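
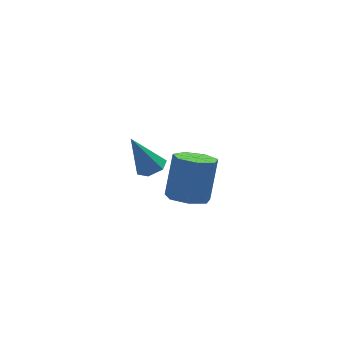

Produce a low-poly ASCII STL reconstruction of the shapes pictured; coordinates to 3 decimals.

solid 
facet normal -0.232 -0.268 -0.935
outer loop
vertex -2.684 -4.011 -1.855
vertex -3.453 -3.964 -1.678
vertex -2.976 -3.399 -1.958
endloop
endfacet
facet normal 0.875 0.363 -0.321
outer loop
vertex -2.684 -4.011 -1.855
vertex -2.976 -3.399 -1.958
vertex -2.279 -3.543 -0.219
endloop
endfacet
facet normal 0.875 0.364 -0.320
outer loop
vertex -2.279 -3.543 -0.219
vertex -2.976 -3.399 -1.958
vertex -2.571 -2.931 -0.321
endloop
endfacet
facet normal 0.232 0.267 0.935
outer loop
vertex -2.279 -3.543 -0.219
vertex -2.571 -2.931 -0.321
vertex -3.047 -3.496 -0.042
endloop
endfacet
facet normal -0.232 -0.268 -0.935
outer loop
vertex -2.976 -3.399 -1.958
vertex -3.453 -3.964 -1.678
vertex -3.627 -3.213 -1.85
endloop
endfacet
facet normal 0.212 0.925 -0.317
outer loop
vertex -2.976 -3.399 -1.958
vertex -3.627 -3.213 -1.85
vertex -2.571 -2.931 -0.321
endloop
endfacet
facet normal 0.212 0.925 -0.317
outer loop
vertex -2.571 -2.931 -0.321
vertex -3.627 -3.213 -1.85
vertex -3.222 -2.745 -0.213
endloop
endfacet
facet normal 0.231 0.267 0.936
outer loop
vertex -2.571 -2.931 -0.321
vertex -3.222 -2.745 -0.213
vertex -3.047 -3.496 -0.042
endloop
endfacet
facet normal -0.231 -0.268 -0.935
outer loop
vertex -3.627 -3.213 -1.85
vertex -3.453 -3.964 -1.678
vertex -4.147 -3.592 -1.613
endloop
endfacet
facet normal -0.609 0.789 -0.075
outer loop
vertex -3.627 -3.213 -1.85
vertex -4.147 -3.592 -1.613
vertex -3.222 -2.745 -0.213
endloop
endfacet
facet normal -0.610 0.789 -0.074
outer loop
vertex -3.222 -2.745 -0.213
vertex -4.147 -3.592 -1.613
vertex -3.741 -3.124 0.024
endloop
endfacet
facet normal 0.232 0.267 0.935
outer loop
vertex -3.222 -2.745 -0.213
vertex -3.741 -3.124 0.024
vertex -3.047 -3.496 -0.042
endloop
endfacet
facet normal -0.231 -0.268 -0.935
outer loop
vertex -4.147 -3.592 -1.613
vertex -3.453 -3.964 -1.678
vertex -4.144 -4.251 -1.425
endloop
endfacet
facet normal -0.973 0.060 0.224
outer loop
vertex -4.147 -3.592 -1.613
vertex -4.144 -4.251 -1.425
vertex -3.741 -3.124 0.024
endloop
endfacet
facet normal -0.973 0.060 0.224
outer loop
vertex -3.741 -3.124 0.024
vertex -4.144 -4.251 -1.425
vertex -3.738 -3.783 0.212
endloop
endfacet
facet normal 0.232 0.268 0.935
outer loop
vertex -3.741 -3.124 0.024
vertex -3.738 -3.783 0.212
vertex -3.047 -3.496 -0.042
endloop
endfacet
facet normal -0.231 -0.267 -0.935
outer loop
vertex -4.144 -4.251 -1.425
vertex -3.453 -3.964 -1.678
vertex -3.62 -4.694 -1.428
endloop
endfacet
facet normal -0.603 -0.715 0.354
outer loop
vertex -4.144 -4.251 -1.425
vertex -3.62 -4.694 -1.428
vertex -3.738 -3.783 0.212
endloop
endfacet
facet normal -0.603 -0.715 0.354
outer loop
vertex -3.738 -3.783 0.212
vertex -3.62 -4.694 -1.428
vertex -3.215 -4.226 0.209
endloop
endfacet
facet normal 0.232 0.268 0.935
outer loop
vertex -3.738 -3.783 0.212
vertex -3.215 -4.226 0.209
vertex -3.047 -3.496 -0.042
endloop
endfacet
facet normal -0.231 -0.267 -0.935
outer loop
vertex -3.62 -4.694 -1.428
vertex -3.453 -3.964 -1.678
vertex -2.971 -4.587 -1.619
endloop
endfacet
facet normal 0.221 -0.951 0.217
outer loop
vertex -3.62 -4.694 -1.428
vertex -2.971 -4.587 -1.619
vertex -3.215 -4.226 0.209
endloop
endfacet
facet normal 0.221 -0.951 0.217
outer loop
vertex -3.215 -4.226 0.209
vertex -2.971 -4.587 -1.619
vertex -2.565 -4.119 0.017
endloop
endfacet
facet normal 0.232 0.268 0.935
outer loop
vertex -3.215 -4.226 0.209
vertex -2.565 -4.119 0.017
vertex -3.047 -3.496 -0.042
endloop
endfacet
facet normal -0.232 -0.268 -0.935
outer loop
vertex -2.971 -4.587 -1.619
vertex -3.453 -3.964 -1.678
vertex -2.684 -4.011 -1.855
endloop
endfacet
facet normal 0.878 -0.471 -0.083
outer loop
vertex -2.971 -4.587 -1.619
vertex -2.684 -4.011 -1.855
vertex -2.565 -4.119 0.017
endloop
endfacet
facet normal 0.879 -0.470 -0.083
outer loop
vertex -2.565 -4.119 0.017
vertex -2.684 -4.011 -1.855
vertex -2.279 -3.543 -0.219
endloop
endfacet
facet normal 0.232 0.268 0.935
outer loop
vertex -2.565 -4.119 0.017
vertex -2.279 -3.543 -0.219
vertex -3.047 -3.496 -0.042
endloop
endfacet
facet normal 0.423 -0.098 -0.901
outer loop
vertex -2.983 0.597 -2.857
vertex -3.535 0.574 -3.114
vertex -3.255 1.111 -3.041
endloop
endfacet
facet normal 0.630 0.535 0.563
outer loop
vertex -2.983 0.597 -2.857
vertex -3.255 1.111 -3.041
vertex -4.265 0.746 -1.566
endloop
endfacet
facet normal 0.425 -0.099 -0.900
outer loop
vertex -3.255 1.111 -3.041
vertex -3.535 0.574 -3.114
vertex -3.807 1.088 -3.299
endloop
endfacet
facet normal -0.117 0.980 0.162
outer loop
vertex -3.255 1.111 -3.041
vertex -3.807 1.088 -3.299
vertex -4.265 0.746 -1.566
endloop
endfacet
facet normal 0.424 -0.100 -0.900
outer loop
vertex -3.807 1.088 -3.299
vertex -3.535 0.574 -3.114
vertex -4.088 0.552 -3.372
endloop
endfacet
facet normal -0.870 0.474 -0.136
outer loop
vertex -3.807 1.088 -3.299
vertex -4.088 0.552 -3.372
vertex -4.265 0.746 -1.566
endloop
endfacet
facet normal 0.424 -0.100 -0.900
outer loop
vertex -4.088 0.552 -3.372
vertex -3.535 0.574 -3.114
vertex -3.816 0.038 -3.187
endloop
endfacet
facet normal -0.878 -0.477 -0.035
outer loop
vertex -4.088 0.552 -3.372
vertex -3.816 0.038 -3.187
vertex -4.265 0.746 -1.566
endloop
endfacet
facet normal 0.423 -0.099 -0.900
outer loop
vertex -3.816 0.038 -3.187
vertex -3.535 0.574 -3.114
vertex -3.264 0.061 -2.93
endloop
endfacet
facet normal -0.132 -0.921 0.366
outer loop
vertex -3.816 0.038 -3.187
vertex -3.264 0.061 -2.93
vertex -4.265 0.746 -1.566
endloop
endfacet
facet normal 0.423 -0.099 -0.900
outer loop
vertex -3.264 0.061 -2.93
vertex -3.535 0.574 -3.114
vertex -2.983 0.597 -2.857
endloop
endfacet
facet normal 0.621 -0.416 0.664
outer loop
vertex -3.264 0.061 -2.93
vertex -2.983 0.597 -2.857
vertex -4.265 0.746 -1.566
endloop
endfacet

endsolid


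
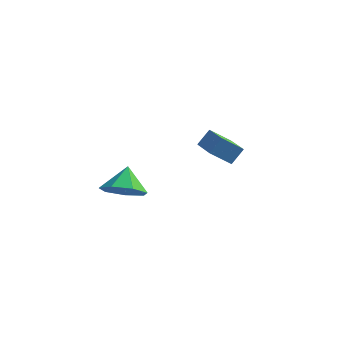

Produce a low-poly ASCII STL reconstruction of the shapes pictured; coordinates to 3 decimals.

solid 
facet normal -0.562 0.790 -0.244
outer loop
vertex -0.511 3.7 -3.795
vertex -0.099 4.22 -3.06
vertex 0.404 4.104 -4.594
endloop
endfacet
facet normal -0.417 -0.525 -0.742
outer loop
vertex 1.359 2.76 -4.18
vertex -0.511 3.7 -3.795
vertex 0.404 4.104 -4.594
endloop
endfacet
facet normal -0.562 0.790 -0.244
outer loop
vertex 0.404 4.104 -4.594
vertex -0.099 4.22 -3.06
vertex 0.816 4.624 -3.859
endloop
endfacet
facet normal 0.715 0.316 -0.624
outer loop
vertex 0.816 4.624 -3.859
vertex 1.359 2.76 -4.18
vertex 0.404 4.104 -4.594
endloop
endfacet
facet normal -0.715 -0.316 0.624
outer loop
vertex -0.511 3.7 -3.795
vertex 0.856 2.876 -2.646
vertex -0.099 4.22 -3.06
endloop
endfacet
facet normal -0.417 -0.525 -0.742
outer loop
vertex 0.444 2.356 -3.381
vertex -0.511 3.7 -3.795
vertex 1.359 2.76 -4.18
endloop
endfacet
facet normal -0.715 -0.316 0.624
outer loop
vertex 0.444 2.356 -3.381
vertex 0.856 2.876 -2.646
vertex -0.511 3.7 -3.795
endloop
endfacet
facet normal 0.417 0.525 0.742
outer loop
vertex -0.099 4.22 -3.06
vertex 0.856 2.876 -2.646
vertex 0.816 4.624 -3.859
endloop
endfacet
facet normal 0.715 0.316 -0.624
outer loop
vertex 1.771 3.28 -3.445
vertex 1.359 2.76 -4.18
vertex 0.816 4.624 -3.859
endloop
endfacet
facet normal 0.417 0.525 0.742
outer loop
vertex 0.816 4.624 -3.859
vertex 0.856 2.876 -2.646
vertex 1.771 3.28 -3.445
endloop
endfacet
facet normal 0.562 -0.790 0.244
outer loop
vertex 1.771 3.28 -3.445
vertex 0.444 2.356 -3.381
vertex 1.359 2.76 -4.18
endloop
endfacet
facet normal 0.562 -0.790 0.244
outer loop
vertex 0.856 2.876 -2.646
vertex 0.444 2.356 -3.381
vertex 1.771 3.28 -3.445
endloop
endfacet
facet normal 0.079 -0.704 -0.706
outer loop
vertex -1.061 -2.003 -3.512
vertex -2.136 -2.022 -3.613
vertex -1.42 -1.411 -4.143
endloop
endfacet
facet normal 0.704 0.672 0.229
outer loop
vertex -1.061 -2.003 -3.512
vertex -1.42 -1.411 -4.143
vertex -2.244 -1.058 -2.647
endloop
endfacet
facet normal 0.079 -0.704 -0.706
outer loop
vertex -1.42 -1.411 -4.143
vertex -2.136 -2.022 -3.613
vertex -2.319 -1.279 -4.375
endloop
endfacet
facet normal 0.177 0.975 -0.132
outer loop
vertex -1.42 -1.411 -4.143
vertex -2.319 -1.279 -4.375
vertex -2.244 -1.058 -2.647
endloop
endfacet
facet normal 0.080 -0.704 -0.706
outer loop
vertex -2.319 -1.279 -4.375
vertex -2.136 -2.022 -3.613
vertex -3.079 -1.707 -4.034
endloop
endfacet
facet normal -0.518 0.851 -0.086
outer loop
vertex -2.319 -1.279 -4.375
vertex -3.079 -1.707 -4.034
vertex -2.244 -1.058 -2.647
endloop
endfacet
facet normal 0.080 -0.704 -0.706
outer loop
vertex -3.079 -1.707 -4.034
vertex -2.136 -2.022 -3.613
vertex -3.129 -2.372 -3.376
endloop
endfacet
facet normal -0.857 0.393 0.332
outer loop
vertex -3.079 -1.707 -4.034
vertex -3.129 -2.372 -3.376
vertex -2.244 -1.058 -2.647
endloop
endfacet
facet normal 0.080 -0.704 -0.706
outer loop
vertex -3.129 -2.372 -3.376
vertex -2.136 -2.022 -3.613
vertex -2.431 -2.774 -2.896
endloop
endfacet
facet normal -0.587 -0.053 0.808
outer loop
vertex -3.129 -2.372 -3.376
vertex -2.431 -2.774 -2.896
vertex -2.244 -1.058 -2.647
endloop
endfacet
facet normal 0.079 -0.704 -0.706
outer loop
vertex -2.431 -2.774 -2.896
vertex -2.136 -2.022 -3.613
vertex -1.511 -2.61 -2.957
endloop
endfacet
facet normal 0.092 -0.153 0.984
outer loop
vertex -2.431 -2.774 -2.896
vertex -1.511 -2.61 -2.957
vertex -2.244 -1.058 -2.647
endloop
endfacet
facet normal 0.079 -0.704 -0.706
outer loop
vertex -1.511 -2.61 -2.957
vertex -2.136 -2.022 -3.613
vertex -1.061 -2.003 -3.512
endloop
endfacet
facet normal 0.666 0.170 0.726
outer loop
vertex -1.511 -2.61 -2.957
vertex -1.061 -2.003 -3.512
vertex -2.244 -1.058 -2.647
endloop
endfacet

endsolid


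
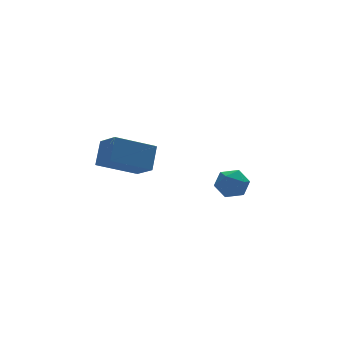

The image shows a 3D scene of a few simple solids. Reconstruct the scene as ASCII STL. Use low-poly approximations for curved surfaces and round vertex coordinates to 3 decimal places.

solid 
facet normal 0.348 0.817 -0.460
outer loop
vertex 2.784 -0.268 -2.637
vertex 2.095 0.195 -2.336
vertex 2.837 0.148 -1.859
endloop
endfacet
facet normal 0.883 0.387 -0.267
outer loop
vertex 2.784 -0.268 -2.637
vertex 2.837 0.148 -1.859
vertex 3.167 -0.666 -1.948
endloop
endfacet
facet normal 0.779 -0.248 -0.576
outer loop
vertex 2.784 -0.268 -2.637
vertex 3.167 -0.666 -1.948
vertex 2.629 -1.123 -2.479
endloop
endfacet
facet normal 0.179 -0.210 -0.961
outer loop
vertex 2.784 -0.268 -2.637
vertex 2.629 -1.123 -2.479
vertex 1.966 -0.59 -2.719
endloop
endfacet
facet normal -0.087 0.448 -0.890
outer loop
vertex 2.784 -0.268 -2.637
vertex 1.966 -0.59 -2.719
vertex 2.095 0.195 -2.336
endloop
endfacet
facet normal 0.848 0.296 0.440
outer loop
vertex 3.167 -0.666 -1.948
vertex 2.837 0.148 -1.859
vertex 2.714 -0.45 -1.221
endloop
endfacet
facet normal -0.018 0.992 0.126
outer loop
vertex 2.837 0.148 -1.859
vertex 2.095 0.195 -2.336
vertex 2.051 0.083 -1.461
endloop
endfacet
facet normal -0.722 0.396 -0.567
outer loop
vertex 2.095 0.195 -2.336
vertex 1.966 -0.59 -2.719
vertex 1.513 -0.374 -1.992
endloop
endfacet
facet normal -0.291 -0.669 -0.684
outer loop
vertex 1.966 -0.59 -2.719
vertex 2.629 -1.123 -2.479
vertex 1.843 -1.188 -2.081
endloop
endfacet
facet normal 0.680 -0.731 -0.059
outer loop
vertex 2.629 -1.123 -2.479
vertex 3.167 -0.666 -1.948
vertex 2.585 -1.235 -1.604
endloop
endfacet
facet normal -0.179 0.210 0.961
outer loop
vertex 1.896 -0.772 -1.303
vertex 2.714 -0.45 -1.221
vertex 2.051 0.083 -1.461
endloop
endfacet
facet normal -0.779 0.248 0.576
outer loop
vertex 1.896 -0.772 -1.303
vertex 2.051 0.083 -1.461
vertex 1.513 -0.374 -1.992
endloop
endfacet
facet normal -0.883 -0.387 0.267
outer loop
vertex 1.896 -0.772 -1.303
vertex 1.513 -0.374 -1.992
vertex 1.843 -1.188 -2.081
endloop
endfacet
facet normal -0.348 -0.817 0.460
outer loop
vertex 1.896 -0.772 -1.303
vertex 1.843 -1.188 -2.081
vertex 2.585 -1.235 -1.604
endloop
endfacet
facet normal 0.087 -0.448 0.890
outer loop
vertex 1.896 -0.772 -1.303
vertex 2.585 -1.235 -1.604
vertex 2.714 -0.45 -1.221
endloop
endfacet
facet normal 0.291 0.669 0.684
outer loop
vertex 2.051 0.083 -1.461
vertex 2.714 -0.45 -1.221
vertex 2.837 0.148 -1.859
endloop
endfacet
facet normal -0.680 0.731 0.059
outer loop
vertex 1.513 -0.374 -1.992
vertex 2.051 0.083 -1.461
vertex 2.095 0.195 -2.336
endloop
endfacet
facet normal -0.848 -0.296 -0.440
outer loop
vertex 1.843 -1.188 -2.081
vertex 1.513 -0.374 -1.992
vertex 1.966 -0.59 -2.719
endloop
endfacet
facet normal 0.018 -0.992 -0.126
outer loop
vertex 2.585 -1.235 -1.604
vertex 1.843 -1.188 -2.081
vertex 2.629 -1.123 -2.479
endloop
endfacet
facet normal 0.722 -0.396 0.567
outer loop
vertex 2.714 -0.45 -1.221
vertex 2.585 -1.235 -1.604
vertex 3.167 -0.666 -1.948
endloop
endfacet
facet normal -0.907 0.101 0.408
outer loop
vertex -3.98 -1.536 1.184
vertex -3.44 -0.822 2.208
vertex -4.17 -0.369 0.472
endloop
endfacet
facet normal -0.397 -0.524 -0.753
outer loop
vertex -2.3 -0.578 -0.368
vertex -3.98 -1.536 1.184
vertex -4.17 -0.369 0.472
endloop
endfacet
facet normal -0.907 0.101 0.408
outer loop
vertex -4.17 -0.369 0.472
vertex -3.44 -0.822 2.208
vertex -3.63 0.344 1.496
endloop
endfacet
facet normal -0.137 0.845 -0.516
outer loop
vertex -3.63 0.344 1.496
vertex -2.3 -0.578 -0.368
vertex -4.17 -0.369 0.472
endloop
endfacet
facet normal 0.138 -0.845 0.517
outer loop
vertex -3.98 -1.536 1.184
vertex -1.57 -1.031 1.368
vertex -3.44 -0.822 2.208
endloop
endfacet
facet normal -0.397 -0.525 -0.753
outer loop
vertex -2.11 -1.744 0.344
vertex -3.98 -1.536 1.184
vertex -2.3 -0.578 -0.368
endloop
endfacet
facet normal 0.138 -0.845 0.516
outer loop
vertex -2.11 -1.744 0.344
vertex -1.57 -1.031 1.368
vertex -3.98 -1.536 1.184
endloop
endfacet
facet normal 0.397 0.525 0.753
outer loop
vertex -3.44 -0.822 2.208
vertex -1.57 -1.031 1.368
vertex -3.63 0.344 1.496
endloop
endfacet
facet normal -0.138 0.845 -0.516
outer loop
vertex -1.76 0.136 0.656
vertex -2.3 -0.578 -0.368
vertex -3.63 0.344 1.496
endloop
endfacet
facet normal 0.397 0.524 0.753
outer loop
vertex -3.63 0.344 1.496
vertex -1.57 -1.031 1.368
vertex -1.76 0.136 0.656
endloop
endfacet
facet normal 0.907 -0.101 -0.408
outer loop
vertex -1.76 0.136 0.656
vertex -2.11 -1.744 0.344
vertex -2.3 -0.578 -0.368
endloop
endfacet
facet normal 0.907 -0.101 -0.408
outer loop
vertex -1.57 -1.031 1.368
vertex -2.11 -1.744 0.344
vertex -1.76 0.136 0.656
endloop
endfacet

endsolid


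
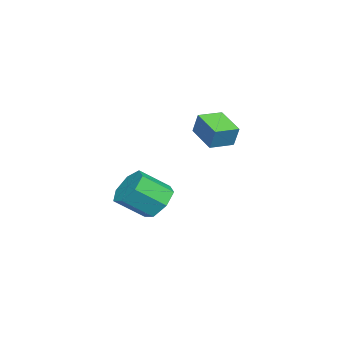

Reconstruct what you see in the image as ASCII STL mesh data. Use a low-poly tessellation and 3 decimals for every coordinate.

solid 
facet normal -0.708 0.706 -0.033
outer loop
vertex 0.473 3.845 3.778
vertex 1.483 4.832 3.244
vertex 0.229 3.553 2.778
endloop
endfacet
facet normal -0.668 -0.654 0.354
outer loop
vertex 1.057 2.728 2.816
vertex 0.473 3.845 3.778
vertex 0.229 3.553 2.778
endloop
endfacet
facet normal -0.708 0.706 -0.033
outer loop
vertex 0.229 3.553 2.778
vertex 1.483 4.832 3.244
vertex 1.239 4.541 2.243
endloop
endfacet
facet normal -0.229 -0.272 -0.935
outer loop
vertex 1.239 4.541 2.243
vertex 1.057 2.728 2.816
vertex 0.229 3.553 2.778
endloop
endfacet
facet normal 0.228 0.272 0.935
outer loop
vertex 0.473 3.845 3.778
vertex 2.311 4.007 3.282
vertex 1.483 4.832 3.244
endloop
endfacet
facet normal -0.669 -0.654 0.353
outer loop
vertex 1.301 3.019 3.817
vertex 0.473 3.845 3.778
vertex 1.057 2.728 2.816
endloop
endfacet
facet normal 0.228 0.273 0.935
outer loop
vertex 1.301 3.019 3.817
vertex 2.311 4.007 3.282
vertex 0.473 3.845 3.778
endloop
endfacet
facet normal 0.668 0.655 -0.353
outer loop
vertex 1.483 4.832 3.244
vertex 2.311 4.007 3.282
vertex 1.239 4.541 2.243
endloop
endfacet
facet normal -0.228 -0.273 -0.935
outer loop
vertex 2.067 3.715 2.282
vertex 1.057 2.728 2.816
vertex 1.239 4.541 2.243
endloop
endfacet
facet normal 0.669 0.654 -0.354
outer loop
vertex 1.239 4.541 2.243
vertex 2.311 4.007 3.282
vertex 2.067 3.715 2.282
endloop
endfacet
facet normal 0.707 -0.706 0.033
outer loop
vertex 2.067 3.715 2.282
vertex 1.301 3.019 3.817
vertex 1.057 2.728 2.816
endloop
endfacet
facet normal 0.708 -0.706 0.033
outer loop
vertex 2.311 4.007 3.282
vertex 1.301 3.019 3.817
vertex 2.067 3.715 2.282
endloop
endfacet
facet normal -0.342 0.716 -0.609
outer loop
vertex -0.473 1.175 -2.339
vertex -1.339 0.596 -2.533
vertex -1.183 1.318 -1.772
endloop
endfacet
facet normal 0.536 0.681 0.499
outer loop
vertex -0.473 1.175 -2.339
vertex -1.183 1.318 -1.772
vertex 0.126 -0.077 -1.273
endloop
endfacet
facet normal 0.535 0.681 0.501
outer loop
vertex 0.126 -0.077 -1.273
vertex -1.183 1.318 -1.772
vertex -0.585 0.065 -0.707
endloop
endfacet
facet normal 0.342 -0.716 0.609
outer loop
vertex 0.126 -0.077 -1.273
vertex -0.585 0.065 -0.707
vertex -0.741 -0.656 -1.467
endloop
endfacet
facet normal -0.342 0.716 -0.609
outer loop
vertex -1.183 1.318 -1.772
vertex -1.339 0.596 -2.533
vertex -2.011 0.917 -1.778
endloop
endfacet
facet normal -0.270 0.546 0.793
outer loop
vertex -1.183 1.318 -1.772
vertex -2.011 0.917 -1.778
vertex -0.585 0.065 -0.707
endloop
endfacet
facet normal -0.270 0.546 0.793
outer loop
vertex -0.585 0.065 -0.707
vertex -2.011 0.917 -1.778
vertex -1.413 -0.336 -0.713
endloop
endfacet
facet normal 0.342 -0.716 0.609
outer loop
vertex -0.585 0.065 -0.707
vertex -1.413 -0.336 -0.713
vertex -0.741 -0.656 -1.467
endloop
endfacet
facet normal -0.342 0.716 -0.609
outer loop
vertex -2.011 0.917 -1.778
vertex -1.339 0.596 -2.533
vertex -2.333 0.275 -2.352
endloop
endfacet
facet normal -0.872 -0.000 0.489
outer loop
vertex -2.011 0.917 -1.778
vertex -2.333 0.275 -2.352
vertex -1.413 -0.336 -0.713
endloop
endfacet
facet normal -0.872 -0.000 0.489
outer loop
vertex -1.413 -0.336 -0.713
vertex -2.333 0.275 -2.352
vertex -1.735 -0.978 -1.287
endloop
endfacet
facet normal 0.342 -0.716 0.609
outer loop
vertex -1.413 -0.336 -0.713
vertex -1.735 -0.978 -1.287
vertex -0.741 -0.656 -1.467
endloop
endfacet
facet normal -0.342 0.716 -0.609
outer loop
vertex -2.333 0.275 -2.352
vertex -1.339 0.596 -2.533
vertex -1.907 -0.125 -3.062
endloop
endfacet
facet normal -0.818 -0.546 -0.183
outer loop
vertex -2.333 0.275 -2.352
vertex -1.907 -0.125 -3.062
vertex -1.735 -0.978 -1.287
endloop
endfacet
facet normal -0.817 -0.547 -0.183
outer loop
vertex -1.735 -0.978 -1.287
vertex -1.907 -0.125 -3.062
vertex -1.308 -1.378 -1.997
endloop
endfacet
facet normal 0.342 -0.716 0.609
outer loop
vertex -1.735 -0.978 -1.287
vertex -1.308 -1.378 -1.997
vertex -0.741 -0.656 -1.467
endloop
endfacet
facet normal -0.342 0.716 -0.608
outer loop
vertex -1.907 -0.125 -3.062
vertex -1.339 0.596 -2.533
vertex -1.053 0.018 -3.374
endloop
endfacet
facet normal -0.148 -0.681 -0.717
outer loop
vertex -1.907 -0.125 -3.062
vertex -1.053 0.018 -3.374
vertex -1.308 -1.378 -1.997
endloop
endfacet
facet normal -0.147 -0.681 -0.717
outer loop
vertex -1.308 -1.378 -1.997
vertex -1.053 0.018 -3.374
vertex -0.455 -1.235 -2.308
endloop
endfacet
facet normal 0.342 -0.716 0.609
outer loop
vertex -1.308 -1.378 -1.997
vertex -0.455 -1.235 -2.308
vertex -0.741 -0.656 -1.467
endloop
endfacet
facet normal -0.343 0.716 -0.608
outer loop
vertex -1.053 0.018 -3.374
vertex -1.339 0.596 -2.533
vertex -0.415 0.597 -3.052
endloop
endfacet
facet normal 0.634 -0.303 -0.712
outer loop
vertex -1.053 0.018 -3.374
vertex -0.415 0.597 -3.052
vertex -0.455 -1.235 -2.308
endloop
endfacet
facet normal 0.633 -0.303 -0.712
outer loop
vertex -0.455 -1.235 -2.308
vertex -0.415 0.597 -3.052
vertex 0.184 -0.656 -1.986
endloop
endfacet
facet normal 0.342 -0.716 0.609
outer loop
vertex -0.455 -1.235 -2.308
vertex 0.184 -0.656 -1.986
vertex -0.741 -0.656 -1.467
endloop
endfacet
facet normal -0.342 0.716 -0.608
outer loop
vertex -0.415 0.597 -3.052
vertex -1.339 0.596 -2.533
vertex -0.473 1.175 -2.339
endloop
endfacet
facet normal 0.938 0.304 -0.170
outer loop
vertex -0.415 0.597 -3.052
vertex -0.473 1.175 -2.339
vertex 0.184 -0.656 -1.986
endloop
endfacet
facet normal 0.937 0.304 -0.170
outer loop
vertex 0.184 -0.656 -1.986
vertex -0.473 1.175 -2.339
vertex 0.126 -0.077 -1.273
endloop
endfacet
facet normal 0.342 -0.716 0.609
outer loop
vertex 0.184 -0.656 -1.986
vertex 0.126 -0.077 -1.273
vertex -0.741 -0.656 -1.467
endloop
endfacet

endsolid


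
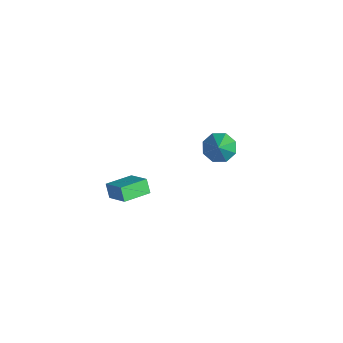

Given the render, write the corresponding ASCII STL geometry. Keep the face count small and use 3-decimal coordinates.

solid 
facet normal -0.582 0.344 -0.737
outer loop
vertex -3.953 3.363 0.466
vertex -4.348 3.951 1.053
vertex -3.619 3.983 0.492
endloop
endfacet
facet normal 0.840 -0.439 -0.319
outer loop
vertex -3.953 3.363 0.466
vertex -3.619 3.983 0.492
vertex -3.232 3.289 2.467
endloop
endfacet
facet normal -0.582 0.345 -0.736
outer loop
vertex -3.619 3.983 0.492
vertex -4.348 3.951 1.053
vertex -3.712 4.584 0.847
endloop
endfacet
facet normal 0.969 0.217 -0.114
outer loop
vertex -3.619 3.983 0.492
vertex -3.712 4.584 0.847
vertex -3.232 3.289 2.467
endloop
endfacet
facet normal -0.581 0.344 -0.737
outer loop
vertex -3.712 4.584 0.847
vertex -4.348 3.951 1.053
vertex -4.178 4.814 1.322
endloop
endfacet
facet normal 0.668 0.665 0.334
outer loop
vertex -3.712 4.584 0.847
vertex -4.178 4.814 1.322
vertex -3.232 3.289 2.467
endloop
endfacet
facet normal -0.582 0.344 -0.737
outer loop
vertex -4.178 4.814 1.322
vertex -4.348 3.951 1.053
vertex -4.743 4.539 1.64
endloop
endfacet
facet normal 0.115 0.641 0.759
outer loop
vertex -4.178 4.814 1.322
vertex -4.743 4.539 1.64
vertex -3.232 3.289 2.467
endloop
endfacet
facet normal -0.581 0.346 -0.737
outer loop
vertex -4.743 4.539 1.64
vertex -4.348 3.951 1.053
vertex -5.077 3.92 1.613
endloop
endfacet
facet normal -0.369 0.159 0.916
outer loop
vertex -4.743 4.539 1.64
vertex -5.077 3.92 1.613
vertex -3.232 3.289 2.467
endloop
endfacet
facet normal -0.581 0.345 -0.737
outer loop
vertex -5.077 3.92 1.613
vertex -4.348 3.951 1.053
vertex -4.984 3.319 1.258
endloop
endfacet
facet normal -0.499 -0.497 0.710
outer loop
vertex -5.077 3.92 1.613
vertex -4.984 3.319 1.258
vertex -3.232 3.289 2.467
endloop
endfacet
facet normal -0.581 0.345 -0.737
outer loop
vertex -4.984 3.319 1.258
vertex -4.348 3.951 1.053
vertex -4.518 3.089 0.783
endloop
endfacet
facet normal -0.198 -0.944 0.263
outer loop
vertex -4.984 3.319 1.258
vertex -4.518 3.089 0.783
vertex -3.232 3.289 2.467
endloop
endfacet
facet normal -0.581 0.345 -0.737
outer loop
vertex -4.518 3.089 0.783
vertex -4.348 3.951 1.053
vertex -3.953 3.363 0.466
endloop
endfacet
facet normal 0.355 -0.921 -0.162
outer loop
vertex -4.518 3.089 0.783
vertex -3.953 3.363 0.466
vertex -3.232 3.289 2.467
endloop
endfacet
facet normal -0.824 -0.155 -0.545
outer loop
vertex -2.098 -3.523 3.918
vertex -2.252 -2.072 3.737
vertex -1.636 -3.559 3.23
endloop
endfacet
facet normal 0.105 -0.987 0.122
outer loop
vertex -0.408 -3.328 4.043
vertex -2.098 -3.523 3.918
vertex -1.636 -3.559 3.23
endloop
endfacet
facet normal -0.823 -0.155 -0.546
outer loop
vertex -1.636 -3.559 3.23
vertex -2.252 -2.072 3.737
vertex -1.789 -2.108 3.049
endloop
endfacet
facet normal 0.557 -0.045 -0.829
outer loop
vertex -1.789 -2.108 3.049
vertex -0.408 -3.328 4.043
vertex -1.636 -3.559 3.23
endloop
endfacet
facet normal -0.557 0.044 0.829
outer loop
vertex -2.098 -3.523 3.918
vertex -1.024 -1.841 4.55
vertex -2.252 -2.072 3.737
endloop
endfacet
facet normal 0.105 -0.987 0.122
outer loop
vertex -0.871 -3.292 4.731
vertex -2.098 -3.523 3.918
vertex -0.408 -3.328 4.043
endloop
endfacet
facet normal -0.558 0.045 0.829
outer loop
vertex -0.871 -3.292 4.731
vertex -1.024 -1.841 4.55
vertex -2.098 -3.523 3.918
endloop
endfacet
facet normal -0.105 0.987 -0.122
outer loop
vertex -2.252 -2.072 3.737
vertex -1.024 -1.841 4.55
vertex -1.789 -2.108 3.049
endloop
endfacet
facet normal 0.558 -0.044 -0.829
outer loop
vertex -0.562 -1.877 3.862
vertex -0.408 -3.328 4.043
vertex -1.789 -2.108 3.049
endloop
endfacet
facet normal -0.105 0.987 -0.122
outer loop
vertex -1.789 -2.108 3.049
vertex -1.024 -1.841 4.55
vertex -0.562 -1.877 3.862
endloop
endfacet
facet normal 0.823 0.155 0.546
outer loop
vertex -0.562 -1.877 3.862
vertex -0.871 -3.292 4.731
vertex -0.408 -3.328 4.043
endloop
endfacet
facet normal 0.824 0.155 0.545
outer loop
vertex -1.024 -1.841 4.55
vertex -0.871 -3.292 4.731
vertex -0.562 -1.877 3.862
endloop
endfacet

endsolid


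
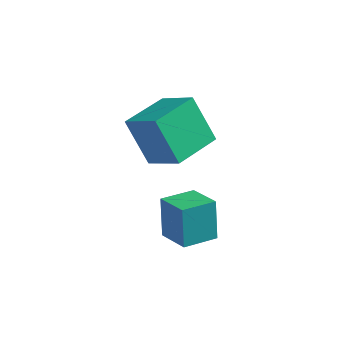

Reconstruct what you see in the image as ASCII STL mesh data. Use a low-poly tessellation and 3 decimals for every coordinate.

solid 
facet normal -0.900 0.384 -0.205
outer loop
vertex 0.381 -1.246 -0.396
vertex 0.908 -0.075 -0.517
vertex 0.619 -1.514 -1.945
endloop
endfacet
facet normal -0.408 -0.908 0.094
outer loop
vertex 1.772 -2.005 -1.683
vertex 0.381 -1.246 -0.396
vertex 0.619 -1.514 -1.945
endloop
endfacet
facet normal -0.900 0.384 -0.205
outer loop
vertex 0.619 -1.514 -1.945
vertex 0.908 -0.075 -0.517
vertex 1.146 -0.342 -2.066
endloop
endfacet
facet normal 0.150 -0.168 -0.974
outer loop
vertex 1.146 -0.342 -2.066
vertex 1.772 -2.005 -1.683
vertex 0.619 -1.514 -1.945
endloop
endfacet
facet normal -0.150 0.168 0.974
outer loop
vertex 0.381 -1.246 -0.396
vertex 2.061 -0.566 -0.255
vertex 0.908 -0.075 -0.517
endloop
endfacet
facet normal -0.409 -0.908 0.094
outer loop
vertex 1.534 -1.738 -0.134
vertex 0.381 -1.246 -0.396
vertex 1.772 -2.005 -1.683
endloop
endfacet
facet normal -0.150 0.168 0.974
outer loop
vertex 1.534 -1.738 -0.134
vertex 2.061 -0.566 -0.255
vertex 0.381 -1.246 -0.396
endloop
endfacet
facet normal 0.408 0.908 -0.094
outer loop
vertex 0.908 -0.075 -0.517
vertex 2.061 -0.566 -0.255
vertex 1.146 -0.342 -2.066
endloop
endfacet
facet normal 0.150 -0.168 -0.974
outer loop
vertex 2.299 -0.834 -1.804
vertex 1.772 -2.005 -1.683
vertex 1.146 -0.342 -2.066
endloop
endfacet
facet normal 0.409 0.908 -0.094
outer loop
vertex 1.146 -0.342 -2.066
vertex 2.061 -0.566 -0.255
vertex 2.299 -0.834 -1.804
endloop
endfacet
facet normal 0.900 -0.384 0.205
outer loop
vertex 2.299 -0.834 -1.804
vertex 1.534 -1.738 -0.134
vertex 1.772 -2.005 -1.683
endloop
endfacet
facet normal 0.900 -0.384 0.205
outer loop
vertex 2.061 -0.566 -0.255
vertex 1.534 -1.738 -0.134
vertex 2.299 -0.834 -1.804
endloop
endfacet
facet normal -0.874 0.157 -0.460
outer loop
vertex -2.987 1.641 0.3
vertex -2.722 3.577 0.458
vertex -2.034 1.658 -1.504
endloop
endfacet
facet normal -0.135 -0.988 -0.081
outer loop
vertex -0.618 1.403 -0.758
vertex -2.987 1.641 0.3
vertex -2.034 1.658 -1.504
endloop
endfacet
facet normal -0.874 0.157 -0.460
outer loop
vertex -2.034 1.658 -1.504
vertex -2.722 3.577 0.458
vertex -1.769 3.594 -1.345
endloop
endfacet
facet normal 0.467 0.009 -0.884
outer loop
vertex -1.769 3.594 -1.345
vertex -0.618 1.403 -0.758
vertex -2.034 1.658 -1.504
endloop
endfacet
facet normal -0.467 -0.008 0.884
outer loop
vertex -2.987 1.641 0.3
vertex -1.306 3.322 1.204
vertex -2.722 3.577 0.458
endloop
endfacet
facet normal -0.135 -0.988 -0.081
outer loop
vertex -1.571 1.386 1.045
vertex -2.987 1.641 0.3
vertex -0.618 1.403 -0.758
endloop
endfacet
facet normal -0.467 -0.009 0.884
outer loop
vertex -1.571 1.386 1.045
vertex -1.306 3.322 1.204
vertex -2.987 1.641 0.3
endloop
endfacet
facet normal 0.135 0.988 0.081
outer loop
vertex -2.722 3.577 0.458
vertex -1.306 3.322 1.204
vertex -1.769 3.594 -1.345
endloop
endfacet
facet normal 0.467 0.008 -0.884
outer loop
vertex -0.353 3.339 -0.6
vertex -0.618 1.403 -0.758
vertex -1.769 3.594 -1.345
endloop
endfacet
facet normal 0.135 0.988 0.081
outer loop
vertex -1.769 3.594 -1.345
vertex -1.306 3.322 1.204
vertex -0.353 3.339 -0.6
endloop
endfacet
facet normal 0.874 -0.157 0.460
outer loop
vertex -0.353 3.339 -0.6
vertex -1.571 1.386 1.045
vertex -0.618 1.403 -0.758
endloop
endfacet
facet normal 0.874 -0.157 0.460
outer loop
vertex -1.306 3.322 1.204
vertex -1.571 1.386 1.045
vertex -0.353 3.339 -0.6
endloop
endfacet

endsolid


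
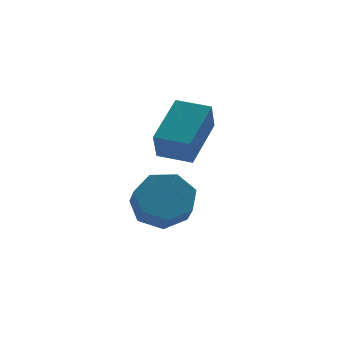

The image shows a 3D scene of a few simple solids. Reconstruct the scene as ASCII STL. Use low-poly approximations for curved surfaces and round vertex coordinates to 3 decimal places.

solid 
facet normal -0.491 -0.706 -0.511
outer loop
vertex 1.112 0.264 -1.144
vertex 0.174 0.826 -1.019
vertex 1.312 0.81 -2.09
endloop
endfacet
facet normal 0.852 -0.511 -0.114
outer loop
vertex 2.206 2.094 -1.161
vertex 1.112 0.264 -1.144
vertex 1.312 0.81 -2.09
endloop
endfacet
facet normal -0.490 -0.706 -0.511
outer loop
vertex 1.312 0.81 -2.09
vertex 0.174 0.826 -1.019
vertex 0.374 1.371 -1.965
endloop
endfacet
facet normal 0.180 0.491 -0.852
outer loop
vertex 0.374 1.371 -1.965
vertex 2.206 2.094 -1.161
vertex 1.312 0.81 -2.09
endloop
endfacet
facet normal -0.181 -0.491 0.852
outer loop
vertex 1.112 0.264 -1.144
vertex 1.068 2.11 -0.09
vertex 0.174 0.826 -1.019
endloop
endfacet
facet normal 0.852 -0.511 -0.114
outer loop
vertex 2.006 1.549 -0.215
vertex 1.112 0.264 -1.144
vertex 2.206 2.094 -1.161
endloop
endfacet
facet normal -0.180 -0.491 0.852
outer loop
vertex 2.006 1.549 -0.215
vertex 1.068 2.11 -0.09
vertex 1.112 0.264 -1.144
endloop
endfacet
facet normal -0.852 0.511 0.114
outer loop
vertex 0.174 0.826 -1.019
vertex 1.068 2.11 -0.09
vertex 0.374 1.371 -1.965
endloop
endfacet
facet normal 0.180 0.491 -0.852
outer loop
vertex 1.268 2.656 -1.036
vertex 2.206 2.094 -1.161
vertex 0.374 1.371 -1.965
endloop
endfacet
facet normal -0.852 0.510 0.114
outer loop
vertex 0.374 1.371 -1.965
vertex 1.068 2.11 -0.09
vertex 1.268 2.656 -1.036
endloop
endfacet
facet normal 0.491 0.706 0.510
outer loop
vertex 1.268 2.656 -1.036
vertex 2.006 1.549 -0.215
vertex 2.206 2.094 -1.161
endloop
endfacet
facet normal 0.490 0.706 0.511
outer loop
vertex 1.068 2.11 -0.09
vertex 2.006 1.549 -0.215
vertex 1.268 2.656 -1.036
endloop
endfacet
facet normal -0.001 0.734 -0.679
outer loop
vertex 1.044 2.493 -3.611
vertex 0.6 1.938 -4.21
vertex 0.238 2.52 -3.581
endloop
endfacet
facet normal 0.050 0.679 0.732
outer loop
vertex 1.044 2.493 -3.611
vertex 0.238 2.52 -3.581
vertex 1.045 1.738 -2.911
endloop
endfacet
facet normal 0.049 0.679 0.733
outer loop
vertex 1.045 1.738 -2.911
vertex 0.238 2.52 -3.581
vertex 0.239 1.764 -2.881
endloop
endfacet
facet normal 0.002 -0.734 0.680
outer loop
vertex 1.045 1.738 -2.911
vertex 0.239 1.764 -2.881
vertex 0.6 1.182 -3.51
endloop
endfacet
facet normal -0.001 0.734 -0.679
outer loop
vertex 0.238 2.52 -3.581
vertex 0.6 1.938 -4.21
vertex -0.296 2.108 -4.025
endloop
endfacet
facet normal -0.750 0.449 0.486
outer loop
vertex 0.238 2.52 -3.581
vertex -0.296 2.108 -4.025
vertex 0.239 1.764 -2.881
endloop
endfacet
facet normal -0.750 0.449 0.486
outer loop
vertex 0.239 1.764 -2.881
vertex -0.296 2.108 -4.025
vertex -0.295 1.352 -3.325
endloop
endfacet
facet normal 0.001 -0.734 0.679
outer loop
vertex 0.239 1.764 -2.881
vertex -0.295 1.352 -3.325
vertex 0.6 1.182 -3.51
endloop
endfacet
facet normal -0.001 0.734 -0.680
outer loop
vertex -0.296 2.108 -4.025
vertex 0.6 1.938 -4.21
vertex -0.155 1.568 -4.608
endloop
endfacet
facet normal -0.985 -0.119 -0.128
outer loop
vertex -0.296 2.108 -4.025
vertex -0.155 1.568 -4.608
vertex -0.295 1.352 -3.325
endloop
endfacet
facet normal -0.985 -0.119 -0.128
outer loop
vertex -0.295 1.352 -3.325
vertex -0.155 1.568 -4.608
vertex -0.154 0.812 -3.908
endloop
endfacet
facet normal 0.001 -0.734 0.680
outer loop
vertex -0.295 1.352 -3.325
vertex -0.154 0.812 -3.908
vertex 0.6 1.182 -3.51
endloop
endfacet
facet normal -0.001 0.734 -0.680
outer loop
vertex -0.155 1.568 -4.608
vertex 0.6 1.938 -4.21
vertex 0.554 1.307 -4.891
endloop
endfacet
facet normal -0.477 -0.597 -0.645
outer loop
vertex -0.155 1.568 -4.608
vertex 0.554 1.307 -4.891
vertex -0.154 0.812 -3.908
endloop
endfacet
facet normal -0.478 -0.597 -0.645
outer loop
vertex -0.154 0.812 -3.908
vertex 0.554 1.307 -4.891
vertex 0.555 0.551 -4.192
endloop
endfacet
facet normal 0.002 -0.734 0.679
outer loop
vertex -0.154 0.812 -3.908
vertex 0.555 0.551 -4.192
vertex 0.6 1.182 -3.51
endloop
endfacet
facet normal -0.001 0.734 -0.680
outer loop
vertex 0.554 1.307 -4.891
vertex 0.6 1.938 -4.21
vertex 1.297 1.52 -4.662
endloop
endfacet
facet normal 0.388 -0.625 -0.677
outer loop
vertex 0.554 1.307 -4.891
vertex 1.297 1.52 -4.662
vertex 0.555 0.551 -4.192
endloop
endfacet
facet normal 0.389 -0.626 -0.676
outer loop
vertex 0.555 0.551 -4.192
vertex 1.297 1.52 -4.662
vertex 1.298 0.765 -3.962
endloop
endfacet
facet normal 0.001 -0.734 0.679
outer loop
vertex 0.555 0.551 -4.192
vertex 1.298 0.765 -3.962
vertex 0.6 1.182 -3.51
endloop
endfacet
facet normal -0.001 0.733 -0.680
outer loop
vertex 1.297 1.52 -4.662
vertex 0.6 1.938 -4.21
vertex 1.515 2.049 -4.092
endloop
endfacet
facet normal 0.963 -0.183 -0.199
outer loop
vertex 1.297 1.52 -4.662
vertex 1.515 2.049 -4.092
vertex 1.298 0.765 -3.962
endloop
endfacet
facet normal 0.963 -0.183 -0.199
outer loop
vertex 1.298 0.765 -3.962
vertex 1.515 2.049 -4.092
vertex 1.516 1.293 -3.392
endloop
endfacet
facet normal 0.001 -0.734 0.679
outer loop
vertex 1.298 0.765 -3.962
vertex 1.516 1.293 -3.392
vertex 0.6 1.182 -3.51
endloop
endfacet
facet normal -0.001 0.734 -0.679
outer loop
vertex 1.515 2.049 -4.092
vertex 0.6 1.938 -4.21
vertex 1.044 2.493 -3.611
endloop
endfacet
facet normal 0.812 0.397 0.428
outer loop
vertex 1.515 2.049 -4.092
vertex 1.044 2.493 -3.611
vertex 1.516 1.293 -3.392
endloop
endfacet
facet normal 0.812 0.397 0.427
outer loop
vertex 1.516 1.293 -3.392
vertex 1.044 2.493 -3.611
vertex 1.045 1.738 -2.911
endloop
endfacet
facet normal 0.001 -0.733 0.680
outer loop
vertex 1.516 1.293 -3.392
vertex 1.045 1.738 -2.911
vertex 0.6 1.182 -3.51
endloop
endfacet

endsolid


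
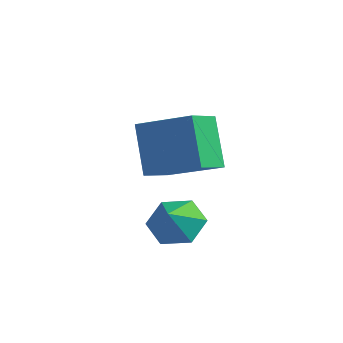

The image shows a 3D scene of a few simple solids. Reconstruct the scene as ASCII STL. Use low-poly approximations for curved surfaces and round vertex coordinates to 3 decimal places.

solid 
facet normal -0.241 0.659 -0.712
outer loop
vertex 3.18 -3.03 -2.401
vertex 2.398 -2.807 -1.93
vertex 3.195 -2.337 -1.765
endloop
endfacet
facet normal 0.907 -0.295 0.300
outer loop
vertex 3.18 -3.03 -2.401
vertex 3.195 -2.337 -1.765
vertex 2.642 -3.473 -1.21
endloop
endfacet
facet normal -0.242 0.659 -0.712
outer loop
vertex 3.195 -2.337 -1.765
vertex 2.398 -2.807 -1.93
vertex 2.413 -2.115 -1.294
endloop
endfacet
facet normal 0.540 0.142 0.830
outer loop
vertex 3.195 -2.337 -1.765
vertex 2.413 -2.115 -1.294
vertex 2.642 -3.473 -1.21
endloop
endfacet
facet normal -0.242 0.659 -0.712
outer loop
vertex 2.413 -2.115 -1.294
vertex 2.398 -2.807 -1.93
vertex 1.616 -2.585 -1.459
endloop
endfacet
facet normal -0.216 0.024 0.976
outer loop
vertex 2.413 -2.115 -1.294
vertex 1.616 -2.585 -1.459
vertex 2.642 -3.473 -1.21
endloop
endfacet
facet normal -0.242 0.659 -0.712
outer loop
vertex 1.616 -2.585 -1.459
vertex 2.398 -2.807 -1.93
vertex 1.601 -3.277 -2.094
endloop
endfacet
facet normal -0.604 -0.532 0.594
outer loop
vertex 1.616 -2.585 -1.459
vertex 1.601 -3.277 -2.094
vertex 2.642 -3.473 -1.21
endloop
endfacet
facet normal -0.242 0.659 -0.712
outer loop
vertex 1.601 -3.277 -2.094
vertex 2.398 -2.807 -1.93
vertex 2.383 -3.499 -2.565
endloop
endfacet
facet normal -0.237 -0.969 0.064
outer loop
vertex 1.601 -3.277 -2.094
vertex 2.383 -3.499 -2.565
vertex 2.642 -3.473 -1.21
endloop
endfacet
facet normal -0.241 0.659 -0.712
outer loop
vertex 2.383 -3.499 -2.565
vertex 2.398 -2.807 -1.93
vertex 3.18 -3.03 -2.401
endloop
endfacet
facet normal 0.518 -0.851 -0.083
outer loop
vertex 2.383 -3.499 -2.565
vertex 3.18 -3.03 -2.401
vertex 2.642 -3.473 -1.21
endloop
endfacet
facet normal -0.438 0.295 0.849
outer loop
vertex 0.372 0.252 0.795
vertex 0.169 1.629 0.211
vertex -1.476 -0.338 0.046
endloop
endfacet
facet normal 0.135 -0.912 0.387
outer loop
vertex -0.569 -0.949 -1.711
vertex 0.372 0.252 0.795
vertex -1.476 -0.338 0.046
endloop
endfacet
facet normal -0.438 0.295 0.849
outer loop
vertex -1.476 -0.338 0.046
vertex 0.169 1.629 0.211
vertex -1.679 1.04 -0.538
endloop
endfacet
facet normal -0.889 -0.284 -0.360
outer loop
vertex -1.679 1.04 -0.538
vertex -0.569 -0.949 -1.711
vertex -1.476 -0.338 0.046
endloop
endfacet
facet normal 0.889 0.284 0.360
outer loop
vertex 0.372 0.252 0.795
vertex 1.076 1.018 -1.546
vertex 0.169 1.629 0.211
endloop
endfacet
facet normal 0.134 -0.912 0.387
outer loop
vertex 1.279 -0.36 -0.962
vertex 0.372 0.252 0.795
vertex -0.569 -0.949 -1.711
endloop
endfacet
facet normal 0.889 0.284 0.360
outer loop
vertex 1.279 -0.36 -0.962
vertex 1.076 1.018 -1.546
vertex 0.372 0.252 0.795
endloop
endfacet
facet normal -0.134 0.912 -0.387
outer loop
vertex 0.169 1.629 0.211
vertex 1.076 1.018 -1.546
vertex -1.679 1.04 -0.538
endloop
endfacet
facet normal -0.889 -0.284 -0.360
outer loop
vertex -0.772 0.428 -2.295
vertex -0.569 -0.949 -1.711
vertex -1.679 1.04 -0.538
endloop
endfacet
facet normal -0.134 0.912 -0.387
outer loop
vertex -1.679 1.04 -0.538
vertex 1.076 1.018 -1.546
vertex -0.772 0.428 -2.295
endloop
endfacet
facet normal 0.438 -0.295 -0.849
outer loop
vertex -0.772 0.428 -2.295
vertex 1.279 -0.36 -0.962
vertex -0.569 -0.949 -1.711
endloop
endfacet
facet normal 0.438 -0.295 -0.849
outer loop
vertex 1.076 1.018 -1.546
vertex 1.279 -0.36 -0.962
vertex -0.772 0.428 -2.295
endloop
endfacet

endsolid


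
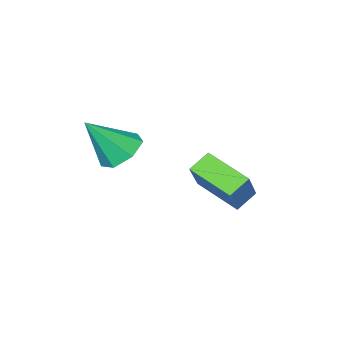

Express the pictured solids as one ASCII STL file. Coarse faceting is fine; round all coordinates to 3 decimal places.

solid 
facet normal -0.600 0.228 -0.767
outer loop
vertex 1.862 1.574 1.039
vertex 1.243 0.983 1.347
vertex 1.329 1.867 1.543
endloop
endfacet
facet normal 0.636 0.731 0.247
outer loop
vertex 1.862 1.574 1.039
vertex 1.329 1.867 1.543
vertex 2.357 0.557 2.773
endloop
endfacet
facet normal -0.599 0.228 -0.767
outer loop
vertex 1.329 1.867 1.543
vertex 1.243 0.983 1.347
vertex 0.731 1.494 1.899
endloop
endfacet
facet normal 0.005 0.686 0.727
outer loop
vertex 1.329 1.867 1.543
vertex 0.731 1.494 1.899
vertex 2.357 0.557 2.773
endloop
endfacet
facet normal -0.599 0.229 -0.767
outer loop
vertex 0.731 1.494 1.899
vertex 1.243 0.983 1.347
vertex 0.518 0.736 1.839
endloop
endfacet
facet normal -0.448 0.055 0.892
outer loop
vertex 0.731 1.494 1.899
vertex 0.518 0.736 1.839
vertex 2.357 0.557 2.773
endloop
endfacet
facet normal -0.599 0.228 -0.768
outer loop
vertex 0.518 0.736 1.839
vertex 1.243 0.983 1.347
vertex 0.851 0.164 1.409
endloop
endfacet
facet normal -0.381 -0.687 0.619
outer loop
vertex 0.518 0.736 1.839
vertex 0.851 0.164 1.409
vertex 2.357 0.557 2.773
endloop
endfacet
facet normal -0.600 0.229 -0.766
outer loop
vertex 0.851 0.164 1.409
vertex 1.243 0.983 1.347
vertex 1.478 0.208 0.931
endloop
endfacet
facet normal 0.154 -0.982 0.112
outer loop
vertex 0.851 0.164 1.409
vertex 1.478 0.208 0.931
vertex 2.357 0.557 2.773
endloop
endfacet
facet normal -0.600 0.230 -0.767
outer loop
vertex 1.478 0.208 0.931
vertex 1.243 0.983 1.347
vertex 1.928 0.836 0.767
endloop
endfacet
facet normal 0.756 -0.606 -0.246
outer loop
vertex 1.478 0.208 0.931
vertex 1.928 0.836 0.767
vertex 2.357 0.557 2.773
endloop
endfacet
facet normal -0.600 0.229 -0.767
outer loop
vertex 1.928 0.836 0.767
vertex 1.243 0.983 1.347
vertex 1.862 1.574 1.039
endloop
endfacet
facet normal 0.970 0.155 -0.186
outer loop
vertex 1.928 0.836 0.767
vertex 1.862 1.574 1.039
vertex 2.357 0.557 2.773
endloop
endfacet
facet normal -0.458 -0.469 -0.755
outer loop
vertex -1.746 0.775 -1.158
vertex -2.522 0.69 -0.635
vertex -2.342 2.365 -1.785
endloop
endfacet
facet normal 0.826 0.090 -0.556
outer loop
vertex -1.518 3.21 -0.425
vertex -1.746 0.775 -1.158
vertex -2.342 2.365 -1.785
endloop
endfacet
facet normal -0.458 -0.469 -0.755
outer loop
vertex -2.342 2.365 -1.785
vertex -2.522 0.69 -0.635
vertex -3.118 2.28 -1.262
endloop
endfacet
facet normal -0.330 0.878 -0.346
outer loop
vertex -3.118 2.28 -1.262
vertex -1.518 3.21 -0.425
vertex -2.342 2.365 -1.785
endloop
endfacet
facet normal 0.330 -0.878 0.346
outer loop
vertex -1.746 0.775 -1.158
vertex -1.698 1.535 0.725
vertex -2.522 0.69 -0.635
endloop
endfacet
facet normal 0.826 0.090 -0.556
outer loop
vertex -0.922 1.62 0.202
vertex -1.746 0.775 -1.158
vertex -1.518 3.21 -0.425
endloop
endfacet
facet normal 0.330 -0.878 0.346
outer loop
vertex -0.922 1.62 0.202
vertex -1.698 1.535 0.725
vertex -1.746 0.775 -1.158
endloop
endfacet
facet normal -0.826 -0.090 0.556
outer loop
vertex -2.522 0.69 -0.635
vertex -1.698 1.535 0.725
vertex -3.118 2.28 -1.262
endloop
endfacet
facet normal -0.330 0.878 -0.346
outer loop
vertex -2.294 3.125 0.098
vertex -1.518 3.21 -0.425
vertex -3.118 2.28 -1.262
endloop
endfacet
facet normal -0.826 -0.090 0.556
outer loop
vertex -3.118 2.28 -1.262
vertex -1.698 1.535 0.725
vertex -2.294 3.125 0.098
endloop
endfacet
facet normal 0.458 0.469 0.755
outer loop
vertex -2.294 3.125 0.098
vertex -0.922 1.62 0.202
vertex -1.518 3.21 -0.425
endloop
endfacet
facet normal 0.458 0.469 0.755
outer loop
vertex -1.698 1.535 0.725
vertex -0.922 1.62 0.202
vertex -2.294 3.125 0.098
endloop
endfacet

endsolid


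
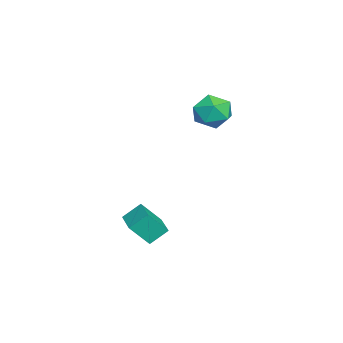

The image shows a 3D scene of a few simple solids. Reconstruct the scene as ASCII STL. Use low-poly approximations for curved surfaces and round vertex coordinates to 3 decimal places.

solid 
facet normal -0.728 -0.322 0.605
outer loop
vertex -1.293 -0.239 4.003
vertex -0.963 -1.261 3.857
vertex -0.552 -0.669 4.666
endloop
endfacet
facet normal -0.514 0.333 0.790
outer loop
vertex -1.293 -0.239 4.003
vertex -0.552 -0.669 4.666
vertex -0.437 0.348 4.312
endloop
endfacet
facet normal -0.605 0.763 0.228
outer loop
vertex -1.293 -0.239 4.003
vertex -0.437 0.348 4.312
vertex -0.777 0.385 3.284
endloop
endfacet
facet normal -0.876 0.373 -0.305
outer loop
vertex -1.293 -0.239 4.003
vertex -0.777 0.385 3.284
vertex -1.102 -0.609 3.003
endloop
endfacet
facet normal -0.952 -0.297 -0.072
outer loop
vertex -1.293 -0.239 4.003
vertex -1.102 -0.609 3.003
vertex -0.963 -1.261 3.857
endloop
endfacet
facet normal 0.185 0.304 0.934
outer loop
vertex -0.437 0.348 4.312
vertex -0.552 -0.669 4.666
vertex 0.422 -0.311 4.357
endloop
endfacet
facet normal -0.163 -0.755 0.635
outer loop
vertex -0.552 -0.669 4.666
vertex -0.963 -1.261 3.857
vertex 0.097 -1.305 4.076
endloop
endfacet
facet normal -0.525 -0.716 -0.461
outer loop
vertex -0.963 -1.261 3.857
vertex -1.102 -0.609 3.003
vertex -0.243 -1.268 3.048
endloop
endfacet
facet normal -0.401 0.368 -0.839
outer loop
vertex -1.102 -0.609 3.003
vertex -0.777 0.385 3.284
vertex -0.128 -0.251 2.694
endloop
endfacet
facet normal 0.037 0.999 0.024
outer loop
vertex -0.777 0.385 3.284
vertex -0.437 0.348 4.312
vertex 0.283 0.341 3.503
endloop
endfacet
facet normal 0.876 -0.373 0.305
outer loop
vertex 0.613 -0.681 3.357
vertex 0.422 -0.311 4.357
vertex 0.097 -1.305 4.076
endloop
endfacet
facet normal 0.605 -0.763 -0.228
outer loop
vertex 0.613 -0.681 3.357
vertex 0.097 -1.305 4.076
vertex -0.243 -1.268 3.048
endloop
endfacet
facet normal 0.514 -0.333 -0.790
outer loop
vertex 0.613 -0.681 3.357
vertex -0.243 -1.268 3.048
vertex -0.128 -0.251 2.694
endloop
endfacet
facet normal 0.728 0.322 -0.605
outer loop
vertex 0.613 -0.681 3.357
vertex -0.128 -0.251 2.694
vertex 0.283 0.341 3.503
endloop
endfacet
facet normal 0.952 0.297 0.072
outer loop
vertex 0.613 -0.681 3.357
vertex 0.283 0.341 3.503
vertex 0.422 -0.311 4.357
endloop
endfacet
facet normal 0.401 -0.368 0.839
outer loop
vertex 0.097 -1.305 4.076
vertex 0.422 -0.311 4.357
vertex -0.552 -0.669 4.666
endloop
endfacet
facet normal -0.037 -0.999 -0.024
outer loop
vertex -0.243 -1.268 3.048
vertex 0.097 -1.305 4.076
vertex -0.963 -1.261 3.857
endloop
endfacet
facet normal -0.185 -0.304 -0.934
outer loop
vertex -0.128 -0.251 2.694
vertex -0.243 -1.268 3.048
vertex -1.102 -0.609 3.003
endloop
endfacet
facet normal 0.163 0.755 -0.635
outer loop
vertex 0.283 0.341 3.503
vertex -0.128 -0.251 2.694
vertex -0.777 0.385 3.284
endloop
endfacet
facet normal 0.525 0.716 0.461
outer loop
vertex 0.422 -0.311 4.357
vertex 0.283 0.341 3.503
vertex -0.437 0.348 4.312
endloop
endfacet
facet normal -0.935 -0.352 -0.039
outer loop
vertex 2.593 -3.345 -1.129
vertex 2.303 -2.451 -2.233
vertex 2.926 -4.148 -1.867
endloop
endfacet
facet normal 0.200 -0.617 0.761
outer loop
vertex 4.357 -3.609 -1.807
vertex 2.593 -3.345 -1.129
vertex 2.926 -4.148 -1.867
endloop
endfacet
facet normal -0.935 -0.352 -0.040
outer loop
vertex 2.926 -4.148 -1.867
vertex 2.303 -2.451 -2.233
vertex 2.636 -3.253 -2.971
endloop
endfacet
facet normal 0.292 -0.704 -0.647
outer loop
vertex 2.636 -3.253 -2.971
vertex 4.357 -3.609 -1.807
vertex 2.926 -4.148 -1.867
endloop
endfacet
facet normal -0.292 0.704 0.647
outer loop
vertex 2.593 -3.345 -1.129
vertex 3.734 -1.912 -2.173
vertex 2.303 -2.451 -2.233
endloop
endfacet
facet normal 0.200 -0.617 0.761
outer loop
vertex 4.024 -2.807 -1.069
vertex 2.593 -3.345 -1.129
vertex 4.357 -3.609 -1.807
endloop
endfacet
facet normal -0.292 0.704 0.647
outer loop
vertex 4.024 -2.807 -1.069
vertex 3.734 -1.912 -2.173
vertex 2.593 -3.345 -1.129
endloop
endfacet
facet normal -0.200 0.617 -0.761
outer loop
vertex 2.303 -2.451 -2.233
vertex 3.734 -1.912 -2.173
vertex 2.636 -3.253 -2.971
endloop
endfacet
facet normal 0.292 -0.704 -0.647
outer loop
vertex 4.067 -2.715 -2.911
vertex 4.357 -3.609 -1.807
vertex 2.636 -3.253 -2.971
endloop
endfacet
facet normal -0.200 0.617 -0.761
outer loop
vertex 2.636 -3.253 -2.971
vertex 3.734 -1.912 -2.173
vertex 4.067 -2.715 -2.911
endloop
endfacet
facet normal 0.935 0.352 0.039
outer loop
vertex 4.067 -2.715 -2.911
vertex 4.024 -2.807 -1.069
vertex 4.357 -3.609 -1.807
endloop
endfacet
facet normal 0.935 0.352 0.039
outer loop
vertex 3.734 -1.912 -2.173
vertex 4.024 -2.807 -1.069
vertex 4.067 -2.715 -2.911
endloop
endfacet

endsolid


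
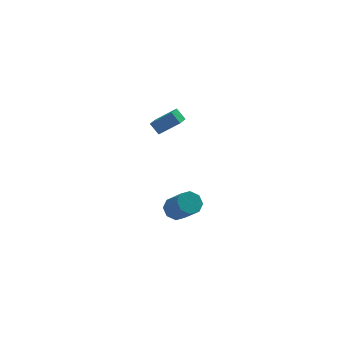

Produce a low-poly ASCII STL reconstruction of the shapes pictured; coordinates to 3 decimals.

solid 
facet normal -0.432 0.555 0.711
outer loop
vertex -2.837 -0.724 4.758
vertex -2.343 0.043 4.46
vertex -3.911 -0.388 3.844
endloop
endfacet
facet normal -0.515 -0.799 0.311
outer loop
vertex -3.557 -0.843 3.26
vertex -2.837 -0.724 4.758
vertex -3.911 -0.388 3.844
endloop
endfacet
facet normal -0.432 0.555 0.711
outer loop
vertex -3.911 -0.388 3.844
vertex -2.343 0.043 4.46
vertex -3.417 0.379 3.545
endloop
endfacet
facet normal -0.741 0.232 -0.630
outer loop
vertex -3.417 0.379 3.545
vertex -3.557 -0.843 3.26
vertex -3.911 -0.388 3.844
endloop
endfacet
facet normal 0.741 -0.232 0.630
outer loop
vertex -2.837 -0.724 4.758
vertex -1.989 -0.412 3.876
vertex -2.343 0.043 4.46
endloop
endfacet
facet normal -0.515 -0.799 0.311
outer loop
vertex -2.483 -1.179 4.175
vertex -2.837 -0.724 4.758
vertex -3.557 -0.843 3.26
endloop
endfacet
facet normal 0.741 -0.231 0.630
outer loop
vertex -2.483 -1.179 4.175
vertex -1.989 -0.412 3.876
vertex -2.837 -0.724 4.758
endloop
endfacet
facet normal 0.515 0.799 -0.311
outer loop
vertex -2.343 0.043 4.46
vertex -1.989 -0.412 3.876
vertex -3.417 0.379 3.545
endloop
endfacet
facet normal -0.741 0.232 -0.631
outer loop
vertex -3.063 -0.076 2.962
vertex -3.557 -0.843 3.26
vertex -3.417 0.379 3.545
endloop
endfacet
facet normal 0.515 0.799 -0.311
outer loop
vertex -3.417 0.379 3.545
vertex -1.989 -0.412 3.876
vertex -3.063 -0.076 2.962
endloop
endfacet
facet normal 0.432 -0.555 -0.711
outer loop
vertex -3.063 -0.076 2.962
vertex -2.483 -1.179 4.175
vertex -3.557 -0.843 3.26
endloop
endfacet
facet normal 0.431 -0.555 -0.711
outer loop
vertex -1.989 -0.412 3.876
vertex -2.483 -1.179 4.175
vertex -3.063 -0.076 2.962
endloop
endfacet
facet normal -0.264 0.634 -0.726
outer loop
vertex -2.017 -0.488 -4.19
vertex -2.42 -0.073 -3.681
vertex -1.694 -0.065 -3.938
endloop
endfacet
facet normal 0.794 -0.286 -0.537
outer loop
vertex -2.017 -0.488 -4.19
vertex -1.694 -0.065 -3.938
vertex -1.538 -1.642 -2.867
endloop
endfacet
facet normal 0.793 -0.287 -0.538
outer loop
vertex -1.538 -1.642 -2.867
vertex -1.694 -0.065 -3.938
vertex -1.214 -1.219 -2.615
endloop
endfacet
facet normal 0.263 -0.635 0.727
outer loop
vertex -1.538 -1.642 -2.867
vertex -1.214 -1.219 -2.615
vertex -1.94 -1.227 -2.359
endloop
endfacet
facet normal -0.264 0.634 -0.727
outer loop
vertex -1.694 -0.065 -3.938
vertex -2.42 -0.073 -3.681
vertex -1.795 0.354 -3.536
endloop
endfacet
facet normal 0.949 0.304 -0.079
outer loop
vertex -1.694 -0.065 -3.938
vertex -1.795 0.354 -3.536
vertex -1.214 -1.219 -2.615
endloop
endfacet
facet normal 0.949 0.306 -0.077
outer loop
vertex -1.214 -1.219 -2.615
vertex -1.795 0.354 -3.536
vertex -1.316 -0.801 -2.213
endloop
endfacet
facet normal 0.263 -0.635 0.727
outer loop
vertex -1.214 -1.219 -2.615
vertex -1.316 -0.801 -2.213
vertex -1.94 -1.227 -2.359
endloop
endfacet
facet normal -0.265 0.634 -0.727
outer loop
vertex -1.795 0.354 -3.536
vertex -2.42 -0.073 -3.681
vertex -2.263 0.522 -3.219
endloop
endfacet
facet normal 0.548 0.718 0.429
outer loop
vertex -1.795 0.354 -3.536
vertex -2.263 0.522 -3.219
vertex -1.316 -0.801 -2.213
endloop
endfacet
facet normal 0.550 0.718 0.427
outer loop
vertex -1.316 -0.801 -2.213
vertex -2.263 0.522 -3.219
vertex -1.783 -0.632 -1.896
endloop
endfacet
facet normal 0.263 -0.635 0.726
outer loop
vertex -1.316 -0.801 -2.213
vertex -1.783 -0.632 -1.896
vertex -1.94 -1.227 -2.359
endloop
endfacet
facet normal -0.264 0.634 -0.727
outer loop
vertex -2.263 0.522 -3.219
vertex -2.42 -0.073 -3.681
vertex -2.822 0.342 -3.173
endloop
endfacet
facet normal -0.173 0.710 0.682
outer loop
vertex -2.263 0.522 -3.219
vertex -2.822 0.342 -3.173
vertex -1.783 -0.632 -1.896
endloop
endfacet
facet normal -0.172 0.711 0.682
outer loop
vertex -1.783 -0.632 -1.896
vertex -2.822 0.342 -3.173
vertex -2.343 -0.812 -1.85
endloop
endfacet
facet normal 0.264 -0.635 0.726
outer loop
vertex -1.783 -0.632 -1.896
vertex -2.343 -0.812 -1.85
vertex -1.94 -1.227 -2.359
endloop
endfacet
facet normal -0.263 0.635 -0.727
outer loop
vertex -2.822 0.342 -3.173
vertex -2.42 -0.073 -3.681
vertex -3.146 -0.081 -3.425
endloop
endfacet
facet normal -0.793 0.287 0.537
outer loop
vertex -2.822 0.342 -3.173
vertex -3.146 -0.081 -3.425
vertex -2.343 -0.812 -1.85
endloop
endfacet
facet normal -0.794 0.286 0.537
outer loop
vertex -2.343 -0.812 -1.85
vertex -3.146 -0.081 -3.425
vertex -2.666 -1.235 -2.102
endloop
endfacet
facet normal 0.264 -0.634 0.726
outer loop
vertex -2.343 -0.812 -1.85
vertex -2.666 -1.235 -2.102
vertex -1.94 -1.227 -2.359
endloop
endfacet
facet normal -0.263 0.635 -0.727
outer loop
vertex -3.146 -0.081 -3.425
vertex -2.42 -0.073 -3.681
vertex -3.044 -0.499 -3.827
endloop
endfacet
facet normal -0.949 -0.306 0.077
outer loop
vertex -3.146 -0.081 -3.425
vertex -3.044 -0.499 -3.827
vertex -2.666 -1.235 -2.102
endloop
endfacet
facet normal -0.949 -0.304 0.078
outer loop
vertex -2.666 -1.235 -2.102
vertex -3.044 -0.499 -3.827
vertex -2.565 -1.654 -2.504
endloop
endfacet
facet normal 0.264 -0.634 0.727
outer loop
vertex -2.666 -1.235 -2.102
vertex -2.565 -1.654 -2.504
vertex -1.94 -1.227 -2.359
endloop
endfacet
facet normal -0.263 0.635 -0.726
outer loop
vertex -3.044 -0.499 -3.827
vertex -2.42 -0.073 -3.681
vertex -2.577 -0.668 -4.144
endloop
endfacet
facet normal -0.550 -0.718 -0.427
outer loop
vertex -3.044 -0.499 -3.827
vertex -2.577 -0.668 -4.144
vertex -2.565 -1.654 -2.504
endloop
endfacet
facet normal -0.548 -0.719 -0.428
outer loop
vertex -2.565 -1.654 -2.504
vertex -2.577 -0.668 -4.144
vertex -2.097 -1.822 -2.821
endloop
endfacet
facet normal 0.265 -0.634 0.727
outer loop
vertex -2.565 -1.654 -2.504
vertex -2.097 -1.822 -2.821
vertex -1.94 -1.227 -2.359
endloop
endfacet
facet normal -0.264 0.635 -0.726
outer loop
vertex -2.577 -0.668 -4.144
vertex -2.42 -0.073 -3.681
vertex -2.017 -0.488 -4.19
endloop
endfacet
facet normal 0.172 -0.711 -0.682
outer loop
vertex -2.577 -0.668 -4.144
vertex -2.017 -0.488 -4.19
vertex -2.097 -1.822 -2.821
endloop
endfacet
facet normal 0.173 -0.710 -0.682
outer loop
vertex -2.097 -1.822 -2.821
vertex -2.017 -0.488 -4.19
vertex -1.538 -1.642 -2.867
endloop
endfacet
facet normal 0.264 -0.634 0.727
outer loop
vertex -2.097 -1.822 -2.821
vertex -1.538 -1.642 -2.867
vertex -1.94 -1.227 -2.359
endloop
endfacet

endsolid


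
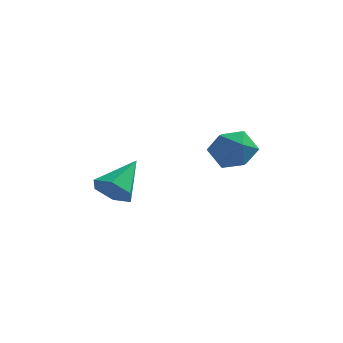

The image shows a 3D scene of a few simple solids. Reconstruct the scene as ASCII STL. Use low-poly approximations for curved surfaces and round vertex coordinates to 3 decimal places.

solid 
facet normal -0.310 -0.783 -0.539
outer loop
vertex -2.726 2.553 -2.324
vertex -3.453 2.931 -2.455
vertex -2.824 3.046 -2.984
endloop
endfacet
facet normal 0.991 0.127 -0.053
outer loop
vertex -2.726 2.553 -2.324
vertex -2.824 3.046 -2.984
vertex -2.907 4.309 -1.505
endloop
endfacet
facet normal -0.310 -0.783 -0.539
outer loop
vertex -2.824 3.046 -2.984
vertex -3.453 2.931 -2.455
vertex -3.552 3.425 -3.115
endloop
endfacet
facet normal 0.459 0.688 -0.562
outer loop
vertex -2.824 3.046 -2.984
vertex -3.552 3.425 -3.115
vertex -2.907 4.309 -1.505
endloop
endfacet
facet normal -0.312 -0.783 -0.539
outer loop
vertex -3.552 3.425 -3.115
vertex -3.453 2.931 -2.455
vertex -4.18 3.31 -2.585
endloop
endfacet
facet normal -0.414 0.858 -0.305
outer loop
vertex -3.552 3.425 -3.115
vertex -4.18 3.31 -2.585
vertex -2.907 4.309 -1.505
endloop
endfacet
facet normal -0.311 -0.782 -0.539
outer loop
vertex -4.18 3.31 -2.585
vertex -3.453 2.931 -2.455
vertex -4.082 2.816 -1.925
endloop
endfacet
facet normal -0.756 0.465 0.461
outer loop
vertex -4.18 3.31 -2.585
vertex -4.082 2.816 -1.925
vertex -2.907 4.309 -1.505
endloop
endfacet
facet normal -0.311 -0.782 -0.539
outer loop
vertex -4.082 2.816 -1.925
vertex -3.453 2.931 -2.455
vertex -3.355 2.437 -1.795
endloop
endfacet
facet normal -0.224 -0.097 0.970
outer loop
vertex -4.082 2.816 -1.925
vertex -3.355 2.437 -1.795
vertex -2.907 4.309 -1.505
endloop
endfacet
facet normal -0.310 -0.783 -0.540
outer loop
vertex -3.355 2.437 -1.795
vertex -3.453 2.931 -2.455
vertex -2.726 2.553 -2.324
endloop
endfacet
facet normal 0.649 -0.266 0.713
outer loop
vertex -3.355 2.437 -1.795
vertex -2.726 2.553 -2.324
vertex -2.907 4.309 -1.505
endloop
endfacet
facet normal -0.272 0.294 0.916
outer loop
vertex 0.239 3.885 0.227
vertex 0.306 2.992 0.534
vertex 1.059 3.564 0.574
endloop
endfacet
facet normal 0.076 0.815 0.575
outer loop
vertex 0.239 3.885 0.227
vertex 1.059 3.564 0.574
vertex 1.053 4.11 -0.199
endloop
endfacet
facet normal -0.280 0.960 -0.028
outer loop
vertex 0.239 3.885 0.227
vertex 1.053 4.11 -0.199
vertex 0.297 3.874 -0.717
endloop
endfacet
facet normal -0.848 0.527 -0.058
outer loop
vertex 0.239 3.885 0.227
vertex 0.297 3.874 -0.717
vertex -0.164 3.183 -0.264
endloop
endfacet
facet normal -0.843 0.117 0.525
outer loop
vertex 0.239 3.885 0.227
vertex -0.164 3.183 -0.264
vertex 0.306 2.992 0.534
endloop
endfacet
facet normal 0.721 0.569 0.396
outer loop
vertex 1.053 4.11 -0.199
vertex 1.059 3.564 0.574
vertex 1.624 3.357 -0.156
endloop
endfacet
facet normal 0.158 -0.274 0.949
outer loop
vertex 1.059 3.564 0.574
vertex 0.306 2.992 0.534
vertex 1.163 2.666 0.297
endloop
endfacet
facet normal -0.765 -0.562 0.316
outer loop
vertex 0.306 2.992 0.534
vertex -0.164 3.183 -0.264
vertex 0.407 2.43 -0.221
endloop
endfacet
facet normal -0.772 0.104 -0.627
outer loop
vertex -0.164 3.183 -0.264
vertex 0.297 3.874 -0.717
vertex 0.401 2.976 -0.994
endloop
endfacet
facet normal 0.146 0.803 -0.578
outer loop
vertex 0.297 3.874 -0.717
vertex 1.053 4.11 -0.199
vertex 1.154 3.548 -0.954
endloop
endfacet
facet normal 0.848 -0.527 0.058
outer loop
vertex 1.221 2.655 -0.647
vertex 1.624 3.357 -0.156
vertex 1.163 2.666 0.297
endloop
endfacet
facet normal 0.280 -0.960 0.028
outer loop
vertex 1.221 2.655 -0.647
vertex 1.163 2.666 0.297
vertex 0.407 2.43 -0.221
endloop
endfacet
facet normal -0.076 -0.815 -0.575
outer loop
vertex 1.221 2.655 -0.647
vertex 0.407 2.43 -0.221
vertex 0.401 2.976 -0.994
endloop
endfacet
facet normal 0.272 -0.294 -0.916
outer loop
vertex 1.221 2.655 -0.647
vertex 0.401 2.976 -0.994
vertex 1.154 3.548 -0.954
endloop
endfacet
facet normal 0.843 -0.117 -0.525
outer loop
vertex 1.221 2.655 -0.647
vertex 1.154 3.548 -0.954
vertex 1.624 3.357 -0.156
endloop
endfacet
facet normal 0.772 -0.104 0.627
outer loop
vertex 1.163 2.666 0.297
vertex 1.624 3.357 -0.156
vertex 1.059 3.564 0.574
endloop
endfacet
facet normal -0.146 -0.803 0.578
outer loop
vertex 0.407 2.43 -0.221
vertex 1.163 2.666 0.297
vertex 0.306 2.992 0.534
endloop
endfacet
facet normal -0.721 -0.569 -0.396
outer loop
vertex 0.401 2.976 -0.994
vertex 0.407 2.43 -0.221
vertex -0.164 3.183 -0.264
endloop
endfacet
facet normal -0.158 0.274 -0.949
outer loop
vertex 1.154 3.548 -0.954
vertex 0.401 2.976 -0.994
vertex 0.297 3.874 -0.717
endloop
endfacet
facet normal 0.765 0.562 -0.316
outer loop
vertex 1.624 3.357 -0.156
vertex 1.154 3.548 -0.954
vertex 1.053 4.11 -0.199
endloop
endfacet

endsolid


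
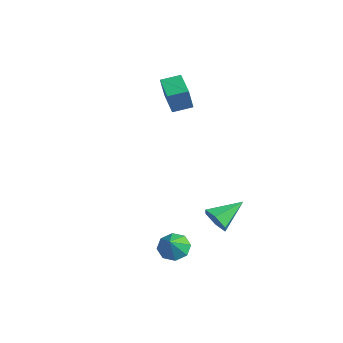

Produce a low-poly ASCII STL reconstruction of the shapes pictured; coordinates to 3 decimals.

solid 
facet normal -0.029 -0.910 -0.414
outer loop
vertex 0.846 0.957 -3.277
vertex 0.444 1.264 -3.923
vertex 1.263 1.238 -3.924
endloop
endfacet
facet normal 0.808 0.125 0.575
outer loop
vertex 0.846 0.957 -3.277
vertex 1.263 1.238 -3.924
vertex 0.496 2.856 -3.197
endloop
endfacet
facet normal -0.029 -0.910 -0.414
outer loop
vertex 1.263 1.238 -3.924
vertex 0.444 1.264 -3.923
vertex 0.862 1.545 -4.57
endloop
endfacet
facet normal 0.819 0.508 -0.267
outer loop
vertex 1.263 1.238 -3.924
vertex 0.862 1.545 -4.57
vertex 0.496 2.856 -3.197
endloop
endfacet
facet normal -0.030 -0.910 -0.414
outer loop
vertex 0.862 1.545 -4.57
vertex 0.444 1.264 -3.923
vertex 0.042 1.571 -4.568
endloop
endfacet
facet normal 0.021 0.726 -0.687
outer loop
vertex 0.862 1.545 -4.57
vertex 0.042 1.571 -4.568
vertex 0.496 2.856 -3.197
endloop
endfacet
facet normal -0.030 -0.910 -0.414
outer loop
vertex 0.042 1.571 -4.568
vertex 0.444 1.264 -3.923
vertex -0.376 1.29 -3.921
endloop
endfacet
facet normal -0.785 0.560 -0.264
outer loop
vertex 0.042 1.571 -4.568
vertex -0.376 1.29 -3.921
vertex 0.496 2.856 -3.197
endloop
endfacet
facet normal -0.030 -0.910 -0.414
outer loop
vertex -0.376 1.29 -3.921
vertex 0.444 1.264 -3.923
vertex 0.026 0.983 -3.276
endloop
endfacet
facet normal -0.796 0.175 0.579
outer loop
vertex -0.376 1.29 -3.921
vertex 0.026 0.983 -3.276
vertex 0.496 2.856 -3.197
endloop
endfacet
facet normal -0.029 -0.910 -0.414
outer loop
vertex 0.026 0.983 -3.276
vertex 0.444 1.264 -3.923
vertex 0.846 0.957 -3.277
endloop
endfacet
facet normal -0.000 -0.042 0.999
outer loop
vertex 0.026 0.983 -3.276
vertex 0.846 0.957 -3.277
vertex 0.496 2.856 -3.197
endloop
endfacet
facet normal -0.921 0.353 0.167
outer loop
vertex -4.746 1.687 3.094
vertex -4.34 2.64 3.317
vertex -4.847 2.027 1.822
endloop
endfacet
facet normal -0.383 -0.900 -0.210
outer loop
vertex -3.42 1.48 1.563
vertex -4.746 1.687 3.094
vertex -4.847 2.027 1.822
endloop
endfacet
facet normal -0.921 0.353 0.167
outer loop
vertex -4.847 2.027 1.822
vertex -4.34 2.64 3.317
vertex -4.441 2.98 2.045
endloop
endfacet
facet normal -0.076 0.258 -0.963
outer loop
vertex -4.441 2.98 2.045
vertex -3.42 1.48 1.563
vertex -4.847 2.027 1.822
endloop
endfacet
facet normal 0.076 -0.258 0.963
outer loop
vertex -4.746 1.687 3.094
vertex -2.913 2.093 3.058
vertex -4.34 2.64 3.317
endloop
endfacet
facet normal -0.383 -0.900 -0.210
outer loop
vertex -3.319 1.14 2.835
vertex -4.746 1.687 3.094
vertex -3.42 1.48 1.563
endloop
endfacet
facet normal 0.076 -0.258 0.963
outer loop
vertex -3.319 1.14 2.835
vertex -2.913 2.093 3.058
vertex -4.746 1.687 3.094
endloop
endfacet
facet normal 0.383 0.900 0.210
outer loop
vertex -4.34 2.64 3.317
vertex -2.913 2.093 3.058
vertex -4.441 2.98 2.045
endloop
endfacet
facet normal -0.076 0.258 -0.963
outer loop
vertex -3.014 2.433 1.786
vertex -3.42 1.48 1.563
vertex -4.441 2.98 2.045
endloop
endfacet
facet normal 0.383 0.900 0.210
outer loop
vertex -4.441 2.98 2.045
vertex -2.913 2.093 3.058
vertex -3.014 2.433 1.786
endloop
endfacet
facet normal 0.921 -0.353 -0.167
outer loop
vertex -3.014 2.433 1.786
vertex -3.319 1.14 2.835
vertex -3.42 1.48 1.563
endloop
endfacet
facet normal 0.921 -0.353 -0.167
outer loop
vertex -2.913 2.093 3.058
vertex -3.319 1.14 2.835
vertex -3.014 2.433 1.786
endloop
endfacet
facet normal -0.401 0.486 -0.777
outer loop
vertex 2.232 -2.289 -4.134
vertex 1.671 -1.983 -3.653
vertex 2.401 -1.755 -3.887
endloop
endfacet
facet normal 0.951 -0.308 0.016
outer loop
vertex 2.232 -2.289 -4.134
vertex 2.401 -1.755 -3.887
vertex 2.129 -2.537 -2.767
endloop
endfacet
facet normal -0.401 0.485 -0.777
outer loop
vertex 2.401 -1.755 -3.887
vertex 1.671 -1.983 -3.653
vertex 2.142 -1.354 -3.503
endloop
endfacet
facet normal 0.900 0.223 0.374
outer loop
vertex 2.401 -1.755 -3.887
vertex 2.142 -1.354 -3.503
vertex 2.129 -2.537 -2.767
endloop
endfacet
facet normal -0.402 0.486 -0.776
outer loop
vertex 2.142 -1.354 -3.503
vertex 1.671 -1.983 -3.653
vertex 1.607 -1.322 -3.206
endloop
endfacet
facet normal 0.450 0.468 0.760
outer loop
vertex 2.142 -1.354 -3.503
vertex 1.607 -1.322 -3.206
vertex 2.129 -2.537 -2.767
endloop
endfacet
facet normal -0.403 0.486 -0.776
outer loop
vertex 1.607 -1.322 -3.206
vertex 1.671 -1.983 -3.653
vertex 1.11 -1.678 -3.171
endloop
endfacet
facet normal -0.137 0.284 0.949
outer loop
vertex 1.607 -1.322 -3.206
vertex 1.11 -1.678 -3.171
vertex 2.129 -2.537 -2.767
endloop
endfacet
facet normal -0.402 0.486 -0.776
outer loop
vertex 1.11 -1.678 -3.171
vertex 1.671 -1.983 -3.653
vertex 0.941 -2.212 -3.418
endloop
endfacet
facet normal -0.514 -0.221 0.829
outer loop
vertex 1.11 -1.678 -3.171
vertex 0.941 -2.212 -3.418
vertex 2.129 -2.537 -2.767
endloop
endfacet
facet normal -0.402 0.485 -0.777
outer loop
vertex 0.941 -2.212 -3.418
vertex 1.671 -1.983 -3.653
vertex 1.2 -2.612 -3.802
endloop
endfacet
facet normal -0.463 -0.751 0.470
outer loop
vertex 0.941 -2.212 -3.418
vertex 1.2 -2.612 -3.802
vertex 2.129 -2.537 -2.767
endloop
endfacet
facet normal -0.403 0.485 -0.776
outer loop
vertex 1.2 -2.612 -3.802
vertex 1.671 -1.983 -3.653
vertex 1.734 -2.644 -4.099
endloop
endfacet
facet normal -0.013 -0.996 0.084
outer loop
vertex 1.2 -2.612 -3.802
vertex 1.734 -2.644 -4.099
vertex 2.129 -2.537 -2.767
endloop
endfacet
facet normal -0.401 0.486 -0.777
outer loop
vertex 1.734 -2.644 -4.099
vertex 1.671 -1.983 -3.653
vertex 2.232 -2.289 -4.134
endloop
endfacet
facet normal 0.572 -0.813 -0.104
outer loop
vertex 1.734 -2.644 -4.099
vertex 2.232 -2.289 -4.134
vertex 2.129 -2.537 -2.767
endloop
endfacet

endsolid


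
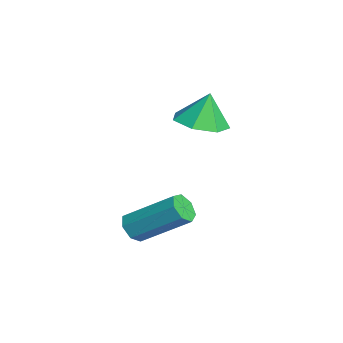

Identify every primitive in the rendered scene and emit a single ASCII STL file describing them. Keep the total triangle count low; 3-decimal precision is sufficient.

solid 
facet normal -0.314 -0.748 -0.584
outer loop
vertex 3.569 0.672 -2.79
vertex 3.271 0.997 -3.046
vertex 3.755 0.868 -3.141
endloop
endfacet
facet normal 0.851 -0.494 0.175
outer loop
vertex 3.569 0.672 -2.79
vertex 3.755 0.868 -3.141
vertex 4.127 1.998 -1.758
endloop
endfacet
facet normal 0.851 -0.495 0.176
outer loop
vertex 4.127 1.998 -1.758
vertex 3.755 0.868 -3.141
vertex 4.313 2.193 -2.109
endloop
endfacet
facet normal 0.316 0.749 0.583
outer loop
vertex 4.127 1.998 -1.758
vertex 4.313 2.193 -2.109
vertex 3.829 2.323 -2.014
endloop
endfacet
facet normal -0.314 -0.750 -0.582
outer loop
vertex 3.755 0.868 -3.141
vertex 3.271 0.997 -3.046
vertex 3.576 1.16 -3.421
endloop
endfacet
facet normal 0.859 0.036 -0.511
outer loop
vertex 3.755 0.868 -3.141
vertex 3.576 1.16 -3.421
vertex 4.313 2.193 -2.109
endloop
endfacet
facet normal 0.859 0.036 -0.511
outer loop
vertex 4.313 2.193 -2.109
vertex 3.576 1.16 -3.421
vertex 4.134 2.486 -2.389
endloop
endfacet
facet normal 0.316 0.749 0.582
outer loop
vertex 4.313 2.193 -2.109
vertex 4.134 2.486 -2.389
vertex 3.829 2.323 -2.014
endloop
endfacet
facet normal -0.316 -0.749 -0.583
outer loop
vertex 3.576 1.16 -3.421
vertex 3.271 0.997 -3.046
vertex 3.168 1.33 -3.418
endloop
endfacet
facet normal 0.219 0.540 -0.813
outer loop
vertex 3.576 1.16 -3.421
vertex 3.168 1.33 -3.418
vertex 4.134 2.486 -2.389
endloop
endfacet
facet normal 0.219 0.540 -0.812
outer loop
vertex 4.134 2.486 -2.389
vertex 3.168 1.33 -3.418
vertex 3.725 2.656 -2.386
endloop
endfacet
facet normal 0.316 0.749 0.582
outer loop
vertex 4.134 2.486 -2.389
vertex 3.725 2.656 -2.386
vertex 3.829 2.323 -2.014
endloop
endfacet
facet normal -0.317 -0.749 -0.582
outer loop
vertex 3.168 1.33 -3.418
vertex 3.271 0.997 -3.046
vertex 2.837 1.25 -3.135
endloop
endfacet
facet normal -0.584 0.637 -0.503
outer loop
vertex 3.168 1.33 -3.418
vertex 2.837 1.25 -3.135
vertex 3.725 2.656 -2.386
endloop
endfacet
facet normal -0.586 0.637 -0.501
outer loop
vertex 3.725 2.656 -2.386
vertex 2.837 1.25 -3.135
vertex 3.395 2.575 -2.103
endloop
endfacet
facet normal 0.316 0.749 0.582
outer loop
vertex 3.725 2.656 -2.386
vertex 3.395 2.575 -2.103
vertex 3.829 2.323 -2.014
endloop
endfacet
facet normal -0.317 -0.748 -0.583
outer loop
vertex 2.837 1.25 -3.135
vertex 3.271 0.997 -3.046
vertex 2.833 0.979 -2.785
endloop
endfacet
facet normal -0.949 0.255 0.186
outer loop
vertex 2.837 1.25 -3.135
vertex 2.833 0.979 -2.785
vertex 3.395 2.575 -2.103
endloop
endfacet
facet normal -0.949 0.255 0.186
outer loop
vertex 3.395 2.575 -2.103
vertex 2.833 0.979 -2.785
vertex 3.391 2.304 -1.753
endloop
endfacet
facet normal 0.315 0.749 0.583
outer loop
vertex 3.395 2.575 -2.103
vertex 3.391 2.304 -1.753
vertex 3.829 2.323 -2.014
endloop
endfacet
facet normal -0.317 -0.748 -0.583
outer loop
vertex 2.833 0.979 -2.785
vertex 3.271 0.997 -3.046
vertex 3.159 0.722 -2.632
endloop
endfacet
facet normal -0.598 -0.321 0.735
outer loop
vertex 2.833 0.979 -2.785
vertex 3.159 0.722 -2.632
vertex 3.391 2.304 -1.753
endloop
endfacet
facet normal -0.598 -0.321 0.735
outer loop
vertex 3.391 2.304 -1.753
vertex 3.159 0.722 -2.632
vertex 3.717 2.047 -1.6
endloop
endfacet
facet normal 0.316 0.748 0.584
outer loop
vertex 3.391 2.304 -1.753
vertex 3.717 2.047 -1.6
vertex 3.829 2.323 -2.014
endloop
endfacet
facet normal -0.316 -0.749 -0.583
outer loop
vertex 3.159 0.722 -2.632
vertex 3.271 0.997 -3.046
vertex 3.569 0.672 -2.79
endloop
endfacet
facet normal 0.202 -0.653 0.730
outer loop
vertex 3.159 0.722 -2.632
vertex 3.569 0.672 -2.79
vertex 3.717 2.047 -1.6
endloop
endfacet
facet normal 0.203 -0.653 0.729
outer loop
vertex 3.717 2.047 -1.6
vertex 3.569 0.672 -2.79
vertex 4.127 1.998 -1.758
endloop
endfacet
facet normal 0.314 0.748 0.584
outer loop
vertex 3.717 2.047 -1.6
vertex 4.127 1.998 -1.758
vertex 3.829 2.323 -2.014
endloop
endfacet
facet normal 0.095 -0.253 -0.963
outer loop
vertex 2.506 3.429 0.094
vertex 1.742 3.081 0.11
vertex 1.953 3.872 -0.077
endloop
endfacet
facet normal 0.477 0.764 0.435
outer loop
vertex 2.506 3.429 0.094
vertex 1.953 3.872 -0.077
vertex 1.638 3.359 1.17
endloop
endfacet
facet normal 0.095 -0.253 -0.963
outer loop
vertex 1.953 3.872 -0.077
vertex 1.742 3.081 0.11
vertex 1.241 3.719 -0.107
endloop
endfacet
facet normal -0.212 0.921 0.326
outer loop
vertex 1.953 3.872 -0.077
vertex 1.241 3.719 -0.107
vertex 1.638 3.359 1.17
endloop
endfacet
facet normal 0.094 -0.253 -0.963
outer loop
vertex 1.241 3.719 -0.107
vertex 1.742 3.081 0.11
vertex 0.906 3.085 0.027
endloop
endfacet
facet normal -0.781 0.494 0.382
outer loop
vertex 1.241 3.719 -0.107
vertex 0.906 3.085 0.027
vertex 1.638 3.359 1.17
endloop
endfacet
facet normal 0.094 -0.254 -0.963
outer loop
vertex 0.906 3.085 0.027
vertex 1.742 3.081 0.11
vertex 1.201 2.448 0.224
endloop
endfacet
facet normal -0.803 -0.198 0.562
outer loop
vertex 0.906 3.085 0.027
vertex 1.201 2.448 0.224
vertex 1.638 3.359 1.17
endloop
endfacet
facet normal 0.094 -0.254 -0.963
outer loop
vertex 1.201 2.448 0.224
vertex 1.742 3.081 0.11
vertex 1.903 2.287 0.335
endloop
endfacet
facet normal -0.260 -0.633 0.729
outer loop
vertex 1.201 2.448 0.224
vertex 1.903 2.287 0.335
vertex 1.638 3.359 1.17
endloop
endfacet
facet normal 0.095 -0.254 -0.963
outer loop
vertex 1.903 2.287 0.335
vertex 1.742 3.081 0.11
vertex 2.484 2.724 0.277
endloop
endfacet
facet normal 0.438 -0.482 0.758
outer loop
vertex 1.903 2.287 0.335
vertex 2.484 2.724 0.277
vertex 1.638 3.359 1.17
endloop
endfacet
facet normal 0.095 -0.253 -0.963
outer loop
vertex 2.484 2.724 0.277
vertex 1.742 3.081 0.11
vertex 2.506 3.429 0.094
endloop
endfacet
facet normal 0.766 0.139 0.627
outer loop
vertex 2.484 2.724 0.277
vertex 2.506 3.429 0.094
vertex 1.638 3.359 1.17
endloop
endfacet

endsolid
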